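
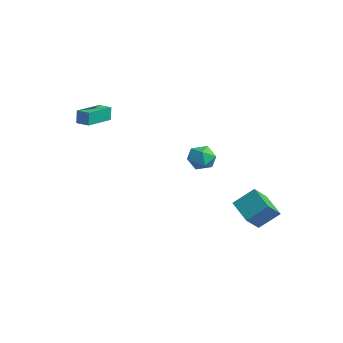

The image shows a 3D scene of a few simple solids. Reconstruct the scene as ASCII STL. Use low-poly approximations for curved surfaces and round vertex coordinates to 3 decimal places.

solid 
facet normal 0.416 0.881 -0.225
outer loop
vertex 3.832 -0.465 0.366
vertex 3.269 -0.049 0.955
vertex 4.081 -0.359 1.24
endloop
endfacet
facet normal 0.889 0.350 -0.296
outer loop
vertex 3.832 -0.465 0.366
vertex 4.081 -0.359 1.24
vertex 4.249 -1.148 0.81
endloop
endfacet
facet normal 0.629 -0.116 -0.769
outer loop
vertex 3.832 -0.465 0.366
vertex 4.249 -1.148 0.81
vertex 3.542 -1.326 0.258
endloop
endfacet
facet normal -0.006 0.126 -0.992
outer loop
vertex 3.832 -0.465 0.366
vertex 3.542 -1.326 0.258
vertex 2.936 -0.647 0.348
endloop
endfacet
facet normal -0.138 0.742 -0.656
outer loop
vertex 3.832 -0.465 0.366
vertex 2.936 -0.647 0.348
vertex 3.269 -0.049 0.955
endloop
endfacet
facet normal 0.943 0.019 0.334
outer loop
vertex 4.249 -1.148 0.81
vertex 4.081 -0.359 1.24
vertex 3.944 -1.153 1.672
endloop
endfacet
facet normal 0.178 0.877 0.447
outer loop
vertex 4.081 -0.359 1.24
vertex 3.269 -0.049 0.955
vertex 3.338 -0.474 1.762
endloop
endfacet
facet normal -0.716 0.652 -0.250
outer loop
vertex 3.269 -0.049 0.955
vertex 2.936 -0.647 0.348
vertex 2.631 -0.652 1.21
endloop
endfacet
facet normal -0.503 -0.344 -0.792
outer loop
vertex 2.936 -0.647 0.348
vertex 3.542 -1.326 0.258
vertex 2.799 -1.441 0.78
endloop
endfacet
facet normal 0.522 -0.735 -0.432
outer loop
vertex 3.542 -1.326 0.258
vertex 4.249 -1.148 0.81
vertex 3.611 -1.751 1.065
endloop
endfacet
facet normal 0.006 -0.126 0.992
outer loop
vertex 3.048 -1.335 1.654
vertex 3.944 -1.153 1.672
vertex 3.338 -0.474 1.762
endloop
endfacet
facet normal -0.629 0.116 0.769
outer loop
vertex 3.048 -1.335 1.654
vertex 3.338 -0.474 1.762
vertex 2.631 -0.652 1.21
endloop
endfacet
facet normal -0.889 -0.350 0.296
outer loop
vertex 3.048 -1.335 1.654
vertex 2.631 -0.652 1.21
vertex 2.799 -1.441 0.78
endloop
endfacet
facet normal -0.416 -0.881 0.225
outer loop
vertex 3.048 -1.335 1.654
vertex 2.799 -1.441 0.78
vertex 3.611 -1.751 1.065
endloop
endfacet
facet normal 0.138 -0.742 0.656
outer loop
vertex 3.048 -1.335 1.654
vertex 3.611 -1.751 1.065
vertex 3.944 -1.153 1.672
endloop
endfacet
facet normal 0.503 0.344 0.792
outer loop
vertex 3.338 -0.474 1.762
vertex 3.944 -1.153 1.672
vertex 4.081 -0.359 1.24
endloop
endfacet
facet normal -0.522 0.735 0.432
outer loop
vertex 2.631 -0.652 1.21
vertex 3.338 -0.474 1.762
vertex 3.269 -0.049 0.955
endloop
endfacet
facet normal -0.943 -0.019 -0.334
outer loop
vertex 2.799 -1.441 0.78
vertex 2.631 -0.652 1.21
vertex 2.936 -0.647 0.348
endloop
endfacet
facet normal -0.178 -0.877 -0.447
outer loop
vertex 3.611 -1.751 1.065
vertex 2.799 -1.441 0.78
vertex 3.542 -1.326 0.258
endloop
endfacet
facet normal 0.716 -0.652 0.250
outer loop
vertex 3.944 -1.153 1.672
vertex 3.611 -1.751 1.065
vertex 4.249 -1.148 0.81
endloop
endfacet
facet normal -0.930 0.052 0.363
outer loop
vertex 3.053 2.732 -2.404
vertex 2.736 3.733 -3.361
vertex 2.588 1.6 -3.434
endloop
endfacet
facet normal 0.223 -0.705 0.674
outer loop
vertex 4.244 1.507 -4.079
vertex 3.053 2.732 -2.404
vertex 2.588 1.6 -3.434
endloop
endfacet
facet normal -0.930 0.052 0.363
outer loop
vertex 2.588 1.6 -3.434
vertex 2.736 3.733 -3.361
vertex 2.271 2.6 -4.391
endloop
endfacet
facet normal -0.290 -0.708 -0.644
outer loop
vertex 2.271 2.6 -4.391
vertex 4.244 1.507 -4.079
vertex 2.588 1.6 -3.434
endloop
endfacet
facet normal 0.291 0.708 0.644
outer loop
vertex 3.053 2.732 -2.404
vertex 4.392 3.64 -4.006
vertex 2.736 3.733 -3.361
endloop
endfacet
facet normal 0.223 -0.704 0.674
outer loop
vertex 4.709 2.64 -3.049
vertex 3.053 2.732 -2.404
vertex 4.244 1.507 -4.079
endloop
endfacet
facet normal 0.290 0.708 0.644
outer loop
vertex 4.709 2.64 -3.049
vertex 4.392 3.64 -4.006
vertex 3.053 2.732 -2.404
endloop
endfacet
facet normal -0.223 0.704 -0.674
outer loop
vertex 2.736 3.733 -3.361
vertex 4.392 3.64 -4.006
vertex 2.271 2.6 -4.391
endloop
endfacet
facet normal -0.290 -0.708 -0.644
outer loop
vertex 3.927 2.508 -5.036
vertex 4.244 1.507 -4.079
vertex 2.271 2.6 -4.391
endloop
endfacet
facet normal -0.223 0.705 -0.674
outer loop
vertex 2.271 2.6 -4.391
vertex 4.392 3.64 -4.006
vertex 3.927 2.508 -5.036
endloop
endfacet
facet normal 0.930 -0.052 -0.363
outer loop
vertex 3.927 2.508 -5.036
vertex 4.709 2.64 -3.049
vertex 4.244 1.507 -4.079
endloop
endfacet
facet normal 0.930 -0.052 -0.363
outer loop
vertex 4.392 3.64 -4.006
vertex 4.709 2.64 -3.049
vertex 3.927 2.508 -5.036
endloop
endfacet
facet normal -0.913 -0.407 -0.037
outer loop
vertex -3.928 -4.796 2.696
vertex -4.727 -2.986 2.486
vertex -3.856 -4.873 1.762
endloop
endfacet
facet normal 0.402 -0.909 0.106
outer loop
vertex -3.053 -4.514 1.794
vertex -3.928 -4.796 2.696
vertex -3.856 -4.873 1.762
endloop
endfacet
facet normal -0.913 -0.407 -0.037
outer loop
vertex -3.856 -4.873 1.762
vertex -4.727 -2.986 2.486
vertex -4.655 -3.063 1.551
endloop
endfacet
facet normal 0.076 -0.082 -0.994
outer loop
vertex -4.655 -3.063 1.551
vertex -3.053 -4.514 1.794
vertex -3.856 -4.873 1.762
endloop
endfacet
facet normal -0.076 0.082 0.994
outer loop
vertex -3.928 -4.796 2.696
vertex -3.924 -2.627 2.518
vertex -4.727 -2.986 2.486
endloop
endfacet
facet normal 0.402 -0.909 0.106
outer loop
vertex -3.125 -4.437 2.729
vertex -3.928 -4.796 2.696
vertex -3.053 -4.514 1.794
endloop
endfacet
facet normal -0.077 0.082 0.994
outer loop
vertex -3.125 -4.437 2.729
vertex -3.924 -2.627 2.518
vertex -3.928 -4.796 2.696
endloop
endfacet
facet normal -0.402 0.909 -0.106
outer loop
vertex -4.727 -2.986 2.486
vertex -3.924 -2.627 2.518
vertex -4.655 -3.063 1.551
endloop
endfacet
facet normal 0.077 -0.081 -0.994
outer loop
vertex -3.852 -2.704 1.584
vertex -3.053 -4.514 1.794
vertex -4.655 -3.063 1.551
endloop
endfacet
facet normal -0.402 0.909 -0.106
outer loop
vertex -4.655 -3.063 1.551
vertex -3.924 -2.627 2.518
vertex -3.852 -2.704 1.584
endloop
endfacet
facet normal 0.913 0.407 0.037
outer loop
vertex -3.852 -2.704 1.584
vertex -3.125 -4.437 2.729
vertex -3.053 -4.514 1.794
endloop
endfacet
facet normal 0.913 0.407 0.037
outer loop
vertex -3.924 -2.627 2.518
vertex -3.125 -4.437 2.729
vertex -3.852 -2.704 1.584
endloop
endfacet

endsolid


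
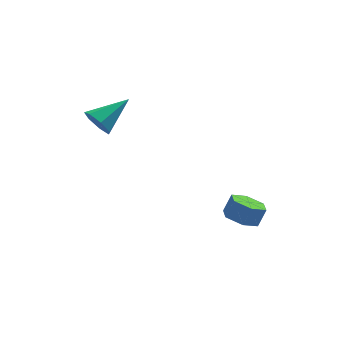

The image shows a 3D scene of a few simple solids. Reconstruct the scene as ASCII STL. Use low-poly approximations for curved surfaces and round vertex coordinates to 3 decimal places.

solid 
facet normal -0.800 -0.392 -0.455
outer loop
vertex -3.903 2.402 1.315
vertex -4.394 2.606 2.003
vertex -4.226 3.084 1.296
endloop
endfacet
facet normal 0.682 0.305 -0.664
outer loop
vertex -3.903 2.402 1.315
vertex -4.226 3.084 1.296
vertex -2.786 3.394 2.917
endloop
endfacet
facet normal -0.800 -0.392 -0.455
outer loop
vertex -4.226 3.084 1.296
vertex -4.394 2.606 2.003
vertex -4.676 3.406 1.81
endloop
endfacet
facet normal 0.223 0.902 -0.370
outer loop
vertex -4.226 3.084 1.296
vertex -4.676 3.406 1.81
vertex -2.786 3.394 2.917
endloop
endfacet
facet normal -0.800 -0.392 -0.454
outer loop
vertex -4.676 3.406 1.81
vertex -4.394 2.606 2.003
vertex -4.913 3.126 2.469
endloop
endfacet
facet normal -0.186 0.927 0.327
outer loop
vertex -4.676 3.406 1.81
vertex -4.913 3.126 2.469
vertex -2.786 3.394 2.917
endloop
endfacet
facet normal -0.800 -0.391 -0.455
outer loop
vertex -4.913 3.126 2.469
vertex -4.394 2.606 2.003
vertex -4.76 2.454 2.778
endloop
endfacet
facet normal -0.236 0.361 0.902
outer loop
vertex -4.913 3.126 2.469
vertex -4.76 2.454 2.778
vertex -2.786 3.394 2.917
endloop
endfacet
facet normal -0.799 -0.393 -0.455
outer loop
vertex -4.76 2.454 2.778
vertex -4.394 2.606 2.003
vertex -4.33 1.897 2.504
endloop
endfacet
facet normal 0.111 -0.369 0.923
outer loop
vertex -4.76 2.454 2.778
vertex -4.33 1.897 2.504
vertex -2.786 3.394 2.917
endloop
endfacet
facet normal -0.800 -0.393 -0.454
outer loop
vertex -4.33 1.897 2.504
vertex -4.394 2.606 2.003
vertex -3.949 1.874 1.852
endloop
endfacet
facet normal 0.593 -0.714 0.372
outer loop
vertex -4.33 1.897 2.504
vertex -3.949 1.874 1.852
vertex -2.786 3.394 2.917
endloop
endfacet
facet normal -0.800 -0.392 -0.454
outer loop
vertex -3.949 1.874 1.852
vertex -4.394 2.606 2.003
vertex -3.903 2.402 1.315
endloop
endfacet
facet normal 0.847 -0.414 -0.334
outer loop
vertex -3.949 1.874 1.852
vertex -3.903 2.402 1.315
vertex -2.786 3.394 2.917
endloop
endfacet
facet normal -0.419 -0.194 -0.887
outer loop
vertex 2.311 -0.793 -3.196
vertex 1.546 -1.079 -2.772
vertex 1.638 -0.195 -3.009
endloop
endfacet
facet normal 0.537 0.734 -0.415
outer loop
vertex 2.311 -0.793 -3.196
vertex 1.638 -0.195 -3.009
vertex 2.738 -0.595 -2.292
endloop
endfacet
facet normal 0.537 0.735 -0.414
outer loop
vertex 2.738 -0.595 -2.292
vertex 1.638 -0.195 -3.009
vertex 2.065 0.003 -2.104
endloop
endfacet
facet normal 0.420 0.194 0.887
outer loop
vertex 2.738 -0.595 -2.292
vertex 2.065 0.003 -2.104
vertex 1.974 -0.881 -1.868
endloop
endfacet
facet normal -0.419 -0.194 -0.887
outer loop
vertex 1.638 -0.195 -3.009
vertex 1.546 -1.079 -2.772
vertex 0.873 -0.481 -2.585
endloop
endfacet
facet normal -0.365 0.930 -0.031
outer loop
vertex 1.638 -0.195 -3.009
vertex 0.873 -0.481 -2.585
vertex 2.065 0.003 -2.104
endloop
endfacet
facet normal -0.365 0.930 -0.031
outer loop
vertex 2.065 0.003 -2.104
vertex 0.873 -0.481 -2.585
vertex 1.3 -0.283 -1.68
endloop
endfacet
facet normal 0.419 0.194 0.887
outer loop
vertex 2.065 0.003 -2.104
vertex 1.3 -0.283 -1.68
vertex 1.974 -0.881 -1.868
endloop
endfacet
facet normal -0.419 -0.195 -0.887
outer loop
vertex 0.873 -0.481 -2.585
vertex 1.546 -1.079 -2.772
vertex 0.782 -1.365 -2.348
endloop
endfacet
facet normal -0.903 0.196 0.383
outer loop
vertex 0.873 -0.481 -2.585
vertex 0.782 -1.365 -2.348
vertex 1.3 -0.283 -1.68
endloop
endfacet
facet normal -0.903 0.195 0.384
outer loop
vertex 1.3 -0.283 -1.68
vertex 0.782 -1.365 -2.348
vertex 1.209 -1.167 -1.444
endloop
endfacet
facet normal 0.419 0.194 0.887
outer loop
vertex 1.3 -0.283 -1.68
vertex 1.209 -1.167 -1.444
vertex 1.974 -0.881 -1.868
endloop
endfacet
facet normal -0.420 -0.194 -0.887
outer loop
vertex 0.782 -1.365 -2.348
vertex 1.546 -1.079 -2.772
vertex 1.455 -1.963 -2.536
endloop
endfacet
facet normal -0.537 -0.735 0.415
outer loop
vertex 0.782 -1.365 -2.348
vertex 1.455 -1.963 -2.536
vertex 1.209 -1.167 -1.444
endloop
endfacet
facet normal -0.538 -0.734 0.414
outer loop
vertex 1.209 -1.167 -1.444
vertex 1.455 -1.963 -2.536
vertex 1.882 -1.765 -1.631
endloop
endfacet
facet normal 0.419 0.194 0.887
outer loop
vertex 1.209 -1.167 -1.444
vertex 1.882 -1.765 -1.631
vertex 1.974 -0.881 -1.868
endloop
endfacet
facet normal -0.419 -0.194 -0.887
outer loop
vertex 1.455 -1.963 -2.536
vertex 1.546 -1.079 -2.772
vertex 2.22 -1.677 -2.96
endloop
endfacet
facet normal 0.365 -0.930 0.031
outer loop
vertex 1.455 -1.963 -2.536
vertex 2.22 -1.677 -2.96
vertex 1.882 -1.765 -1.631
endloop
endfacet
facet normal 0.365 -0.930 0.031
outer loop
vertex 1.882 -1.765 -1.631
vertex 2.22 -1.677 -2.96
vertex 2.647 -1.479 -2.055
endloop
endfacet
facet normal 0.419 0.194 0.887
outer loop
vertex 1.882 -1.765 -1.631
vertex 2.647 -1.479 -2.055
vertex 1.974 -0.881 -1.868
endloop
endfacet
facet normal -0.419 -0.194 -0.887
outer loop
vertex 2.22 -1.677 -2.96
vertex 1.546 -1.079 -2.772
vertex 2.311 -0.793 -3.196
endloop
endfacet
facet normal 0.903 -0.195 -0.383
outer loop
vertex 2.22 -1.677 -2.96
vertex 2.311 -0.793 -3.196
vertex 2.647 -1.479 -2.055
endloop
endfacet
facet normal 0.903 -0.196 -0.383
outer loop
vertex 2.647 -1.479 -2.055
vertex 2.311 -0.793 -3.196
vertex 2.738 -0.595 -2.292
endloop
endfacet
facet normal 0.419 0.195 0.887
outer loop
vertex 2.647 -1.479 -2.055
vertex 2.738 -0.595 -2.292
vertex 1.974 -0.881 -1.868
endloop
endfacet

endsolid


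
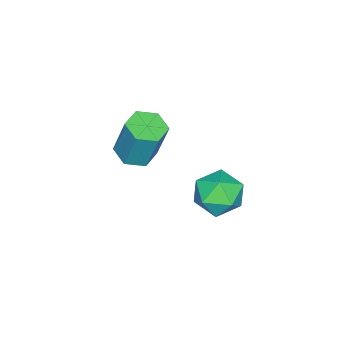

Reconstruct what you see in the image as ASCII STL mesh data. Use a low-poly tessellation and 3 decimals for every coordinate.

solid 
facet normal -0.071 -0.301 -0.951
outer loop
vertex -2.27 -0.17 -0.202
vertex -2.694 -0.885 0.056
vertex -3.138 -0.163 -0.139
endloop
endfacet
facet normal -0.014 0.953 -0.301
outer loop
vertex -2.27 -0.17 -0.202
vertex -3.138 -0.163 -0.139
vertex -2.123 0.46 1.786
endloop
endfacet
facet normal -0.014 0.953 -0.301
outer loop
vertex -2.123 0.46 1.786
vertex -3.138 -0.163 -0.139
vertex -2.991 0.467 1.848
endloop
endfacet
facet normal 0.070 0.301 0.951
outer loop
vertex -2.123 0.46 1.786
vertex -2.991 0.467 1.848
vertex -2.546 -0.255 2.044
endloop
endfacet
facet normal -0.070 -0.300 -0.951
outer loop
vertex -3.138 -0.163 -0.139
vertex -2.694 -0.885 0.056
vertex -3.561 -0.878 0.118
endloop
endfacet
facet normal -0.871 0.483 -0.089
outer loop
vertex -3.138 -0.163 -0.139
vertex -3.561 -0.878 0.118
vertex -2.991 0.467 1.848
endloop
endfacet
facet normal -0.871 0.483 -0.089
outer loop
vertex -2.991 0.467 1.848
vertex -3.561 -0.878 0.118
vertex -3.414 -0.248 2.106
endloop
endfacet
facet normal 0.070 0.301 0.951
outer loop
vertex -2.991 0.467 1.848
vertex -3.414 -0.248 2.106
vertex -2.546 -0.255 2.044
endloop
endfacet
facet normal -0.070 -0.301 -0.951
outer loop
vertex -3.561 -0.878 0.118
vertex -2.694 -0.885 0.056
vertex -3.117 -1.6 0.314
endloop
endfacet
facet normal -0.857 -0.469 0.212
outer loop
vertex -3.561 -0.878 0.118
vertex -3.117 -1.6 0.314
vertex -3.414 -0.248 2.106
endloop
endfacet
facet normal -0.857 -0.469 0.212
outer loop
vertex -3.414 -0.248 2.106
vertex -3.117 -1.6 0.314
vertex -2.97 -0.97 2.302
endloop
endfacet
facet normal 0.070 0.301 0.951
outer loop
vertex -3.414 -0.248 2.106
vertex -2.97 -0.97 2.302
vertex -2.546 -0.255 2.044
endloop
endfacet
facet normal -0.070 -0.301 -0.951
outer loop
vertex -3.117 -1.6 0.314
vertex -2.694 -0.885 0.056
vertex -2.249 -1.607 0.252
endloop
endfacet
facet normal 0.014 -0.953 0.301
outer loop
vertex -3.117 -1.6 0.314
vertex -2.249 -1.607 0.252
vertex -2.97 -0.97 2.302
endloop
endfacet
facet normal 0.014 -0.953 0.301
outer loop
vertex -2.97 -0.97 2.302
vertex -2.249 -1.607 0.252
vertex -2.102 -0.977 2.239
endloop
endfacet
facet normal 0.071 0.301 0.951
outer loop
vertex -2.97 -0.97 2.302
vertex -2.102 -0.977 2.239
vertex -2.546 -0.255 2.044
endloop
endfacet
facet normal -0.070 -0.301 -0.951
outer loop
vertex -2.249 -1.607 0.252
vertex -2.694 -0.885 0.056
vertex -1.826 -0.892 -0.006
endloop
endfacet
facet normal 0.871 -0.483 0.089
outer loop
vertex -2.249 -1.607 0.252
vertex -1.826 -0.892 -0.006
vertex -2.102 -0.977 2.239
endloop
endfacet
facet normal 0.871 -0.483 0.089
outer loop
vertex -2.102 -0.977 2.239
vertex -1.826 -0.892 -0.006
vertex -1.679 -0.262 1.982
endloop
endfacet
facet normal 0.070 0.300 0.951
outer loop
vertex -2.102 -0.977 2.239
vertex -1.679 -0.262 1.982
vertex -2.546 -0.255 2.044
endloop
endfacet
facet normal -0.070 -0.301 -0.951
outer loop
vertex -1.826 -0.892 -0.006
vertex -2.694 -0.885 0.056
vertex -2.27 -0.17 -0.202
endloop
endfacet
facet normal 0.857 0.469 -0.212
outer loop
vertex -1.826 -0.892 -0.006
vertex -2.27 -0.17 -0.202
vertex -1.679 -0.262 1.982
endloop
endfacet
facet normal 0.857 0.469 -0.212
outer loop
vertex -1.679 -0.262 1.982
vertex -2.27 -0.17 -0.202
vertex -2.123 0.46 1.786
endloop
endfacet
facet normal 0.070 0.301 0.951
outer loop
vertex -1.679 -0.262 1.982
vertex -2.123 0.46 1.786
vertex -2.546 -0.255 2.044
endloop
endfacet
facet normal -0.367 0.282 0.886
outer loop
vertex -0.934 4.623 2.116
vertex -1.162 3.601 2.347
vertex -0.207 4.011 2.612
endloop
endfacet
facet normal 0.151 0.724 0.673
outer loop
vertex -0.934 4.623 2.116
vertex -0.207 4.011 2.612
vertex 0.098 4.676 1.828
endloop
endfacet
facet normal -0.039 0.998 0.043
outer loop
vertex -0.934 4.623 2.116
vertex 0.098 4.676 1.828
vertex -0.669 4.678 1.079
endloop
endfacet
facet normal -0.674 0.726 -0.134
outer loop
vertex -0.934 4.623 2.116
vertex -0.669 4.678 1.079
vertex -1.448 4.014 1.399
endloop
endfacet
facet normal -0.877 0.283 0.388
outer loop
vertex -0.934 4.623 2.116
vertex -1.448 4.014 1.399
vertex -1.162 3.601 2.347
endloop
endfacet
facet normal 0.743 0.339 0.577
outer loop
vertex 0.098 4.676 1.828
vertex -0.207 4.011 2.612
vertex 0.508 3.686 1.881
endloop
endfacet
facet normal -0.094 -0.377 0.921
outer loop
vertex -0.207 4.011 2.612
vertex -1.162 3.601 2.347
vertex -0.271 3.022 2.201
endloop
endfacet
facet normal -0.920 -0.375 0.114
outer loop
vertex -1.162 3.601 2.347
vertex -1.448 4.014 1.399
vertex -1.038 3.024 1.452
endloop
endfacet
facet normal -0.591 0.342 -0.730
outer loop
vertex -1.448 4.014 1.399
vertex -0.669 4.678 1.079
vertex -0.733 3.689 0.668
endloop
endfacet
facet normal 0.436 0.783 -0.444
outer loop
vertex -0.669 4.678 1.079
vertex 0.098 4.676 1.828
vertex 0.222 4.099 0.933
endloop
endfacet
facet normal 0.674 -0.726 0.134
outer loop
vertex -0.006 3.077 1.164
vertex 0.508 3.686 1.881
vertex -0.271 3.022 2.201
endloop
endfacet
facet normal 0.039 -0.998 -0.043
outer loop
vertex -0.006 3.077 1.164
vertex -0.271 3.022 2.201
vertex -1.038 3.024 1.452
endloop
endfacet
facet normal -0.151 -0.724 -0.673
outer loop
vertex -0.006 3.077 1.164
vertex -1.038 3.024 1.452
vertex -0.733 3.689 0.668
endloop
endfacet
facet normal 0.367 -0.282 -0.886
outer loop
vertex -0.006 3.077 1.164
vertex -0.733 3.689 0.668
vertex 0.222 4.099 0.933
endloop
endfacet
facet normal 0.877 -0.283 -0.388
outer loop
vertex -0.006 3.077 1.164
vertex 0.222 4.099 0.933
vertex 0.508 3.686 1.881
endloop
endfacet
facet normal 0.591 -0.342 0.730
outer loop
vertex -0.271 3.022 2.201
vertex 0.508 3.686 1.881
vertex -0.207 4.011 2.612
endloop
endfacet
facet normal -0.436 -0.783 0.444
outer loop
vertex -1.038 3.024 1.452
vertex -0.271 3.022 2.201
vertex -1.162 3.601 2.347
endloop
endfacet
facet normal -0.743 -0.339 -0.577
outer loop
vertex -0.733 3.689 0.668
vertex -1.038 3.024 1.452
vertex -1.448 4.014 1.399
endloop
endfacet
facet normal 0.094 0.377 -0.921
outer loop
vertex 0.222 4.099 0.933
vertex -0.733 3.689 0.668
vertex -0.669 4.678 1.079
endloop
endfacet
facet normal 0.920 0.375 -0.114
outer loop
vertex 0.508 3.686 1.881
vertex 0.222 4.099 0.933
vertex 0.098 4.676 1.828
endloop
endfacet

endsolid


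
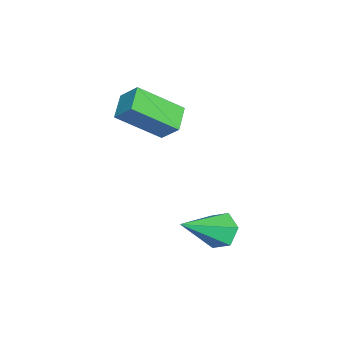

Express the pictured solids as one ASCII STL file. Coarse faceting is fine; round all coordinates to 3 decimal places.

solid 
facet normal -0.638 0.526 -0.562
outer loop
vertex -0.22 1.314 -4.074
vertex -0.607 1.502 -3.459
vertex -0.042 1.936 -3.694
endloop
endfacet
facet normal 0.891 0.023 -0.454
outer loop
vertex -0.22 1.314 -4.074
vertex -0.042 1.936 -3.694
vertex 0.707 0.418 -2.301
endloop
endfacet
facet normal -0.638 0.526 -0.563
outer loop
vertex -0.042 1.936 -3.694
vertex -0.607 1.502 -3.459
vertex -0.429 2.124 -3.08
endloop
endfacet
facet normal 0.737 0.617 0.276
outer loop
vertex -0.042 1.936 -3.694
vertex -0.429 2.124 -3.08
vertex 0.707 0.418 -2.301
endloop
endfacet
facet normal -0.638 0.526 -0.563
outer loop
vertex -0.429 2.124 -3.08
vertex -0.607 1.502 -3.459
vertex -0.994 1.69 -2.845
endloop
endfacet
facet normal 0.039 0.436 0.899
outer loop
vertex -0.429 2.124 -3.08
vertex -0.994 1.69 -2.845
vertex 0.707 0.418 -2.301
endloop
endfacet
facet normal -0.637 0.526 -0.563
outer loop
vertex -0.994 1.69 -2.845
vertex -0.607 1.502 -3.459
vertex -1.172 1.068 -3.225
endloop
endfacet
facet normal -0.507 -0.339 0.792
outer loop
vertex -0.994 1.69 -2.845
vertex -1.172 1.068 -3.225
vertex 0.707 0.418 -2.301
endloop
endfacet
facet normal -0.637 0.526 -0.563
outer loop
vertex -1.172 1.068 -3.225
vertex -0.607 1.502 -3.459
vertex -0.785 0.88 -3.839
endloop
endfacet
facet normal -0.354 -0.933 0.063
outer loop
vertex -1.172 1.068 -3.225
vertex -0.785 0.88 -3.839
vertex 0.707 0.418 -2.301
endloop
endfacet
facet normal -0.638 0.526 -0.562
outer loop
vertex -0.785 0.88 -3.839
vertex -0.607 1.502 -3.459
vertex -0.22 1.314 -4.074
endloop
endfacet
facet normal 0.345 -0.753 -0.561
outer loop
vertex -0.785 0.88 -3.839
vertex -0.22 1.314 -4.074
vertex 0.707 0.418 -2.301
endloop
endfacet
facet normal -0.919 -0.015 0.394
outer loop
vertex -4.051 -2.066 0.807
vertex -4.592 -0.537 -0.397
vertex -4.349 -2.739 0.087
endloop
endfacet
facet normal 0.268 -0.757 0.596
outer loop
vertex -3.348 -2.723 -0.343
vertex -4.051 -2.066 0.807
vertex -4.349 -2.739 0.087
endloop
endfacet
facet normal -0.919 -0.015 0.394
outer loop
vertex -4.349 -2.739 0.087
vertex -4.592 -0.537 -0.397
vertex -4.89 -1.21 -1.118
endloop
endfacet
facet normal -0.290 -0.654 -0.699
outer loop
vertex -4.89 -1.21 -1.118
vertex -3.348 -2.723 -0.343
vertex -4.349 -2.739 0.087
endloop
endfacet
facet normal 0.290 0.653 0.699
outer loop
vertex -4.051 -2.066 0.807
vertex -3.591 -0.521 -0.827
vertex -4.592 -0.537 -0.397
endloop
endfacet
facet normal 0.268 -0.757 0.596
outer loop
vertex -3.05 -2.05 0.378
vertex -4.051 -2.066 0.807
vertex -3.348 -2.723 -0.343
endloop
endfacet
facet normal 0.289 0.654 0.699
outer loop
vertex -3.05 -2.05 0.378
vertex -3.591 -0.521 -0.827
vertex -4.051 -2.066 0.807
endloop
endfacet
facet normal -0.268 0.757 -0.596
outer loop
vertex -4.592 -0.537 -0.397
vertex -3.591 -0.521 -0.827
vertex -4.89 -1.21 -1.118
endloop
endfacet
facet normal -0.289 -0.653 -0.700
outer loop
vertex -3.889 -1.194 -1.547
vertex -3.348 -2.723 -0.343
vertex -4.89 -1.21 -1.118
endloop
endfacet
facet normal -0.268 0.757 -0.596
outer loop
vertex -4.89 -1.21 -1.118
vertex -3.591 -0.521 -0.827
vertex -3.889 -1.194 -1.547
endloop
endfacet
facet normal 0.919 0.015 -0.394
outer loop
vertex -3.889 -1.194 -1.547
vertex -3.05 -2.05 0.378
vertex -3.348 -2.723 -0.343
endloop
endfacet
facet normal 0.919 0.015 -0.394
outer loop
vertex -3.591 -0.521 -0.827
vertex -3.05 -2.05 0.378
vertex -3.889 -1.194 -1.547
endloop
endfacet

endsolid


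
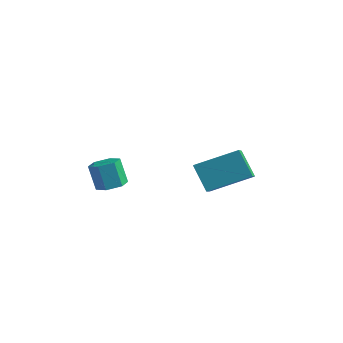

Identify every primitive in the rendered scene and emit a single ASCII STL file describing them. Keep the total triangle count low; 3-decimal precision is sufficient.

solid 
facet normal -0.609 0.261 0.749
outer loop
vertex 1.743 -0.282 -1.806
vertex 3.1 0.863 -1.102
vertex 1.178 0.929 -2.686
endloop
endfacet
facet normal -0.711 -0.599 -0.369
outer loop
vertex 2.0 0.577 -3.698
vertex 1.743 -0.282 -1.806
vertex 1.178 0.929 -2.686
endloop
endfacet
facet normal -0.609 0.261 0.749
outer loop
vertex 1.178 0.929 -2.686
vertex 3.1 0.863 -1.102
vertex 2.535 2.074 -1.983
endloop
endfacet
facet normal -0.353 0.757 -0.550
outer loop
vertex 2.535 2.074 -1.983
vertex 2.0 0.577 -3.698
vertex 1.178 0.929 -2.686
endloop
endfacet
facet normal 0.353 -0.757 0.550
outer loop
vertex 1.743 -0.282 -1.806
vertex 3.922 0.511 -2.114
vertex 3.1 0.863 -1.102
endloop
endfacet
facet normal -0.710 -0.600 -0.369
outer loop
vertex 2.565 -0.634 -2.817
vertex 1.743 -0.282 -1.806
vertex 2.0 0.577 -3.698
endloop
endfacet
facet normal 0.353 -0.756 0.550
outer loop
vertex 2.565 -0.634 -2.817
vertex 3.922 0.511 -2.114
vertex 1.743 -0.282 -1.806
endloop
endfacet
facet normal 0.710 0.600 0.369
outer loop
vertex 3.1 0.863 -1.102
vertex 3.922 0.511 -2.114
vertex 2.535 2.074 -1.983
endloop
endfacet
facet normal -0.353 0.757 -0.550
outer loop
vertex 3.357 1.722 -2.994
vertex 2.0 0.577 -3.698
vertex 2.535 2.074 -1.983
endloop
endfacet
facet normal 0.710 0.599 0.369
outer loop
vertex 2.535 2.074 -1.983
vertex 3.922 0.511 -2.114
vertex 3.357 1.722 -2.994
endloop
endfacet
facet normal 0.609 -0.261 -0.749
outer loop
vertex 3.357 1.722 -2.994
vertex 2.565 -0.634 -2.817
vertex 2.0 0.577 -3.698
endloop
endfacet
facet normal 0.608 -0.261 -0.750
outer loop
vertex 3.922 0.511 -2.114
vertex 2.565 -0.634 -2.817
vertex 3.357 1.722 -2.994
endloop
endfacet
facet normal 0.383 -0.123 -0.916
outer loop
vertex -1.16 -0.457 -3.665
vertex -1.599 -0.935 -3.784
vertex -1.746 -0.308 -3.93
endloop
endfacet
facet normal 0.256 0.966 -0.023
outer loop
vertex -1.16 -0.457 -3.665
vertex -1.746 -0.308 -3.93
vertex -1.621 -0.308 -2.557
endloop
endfacet
facet normal 0.258 0.966 -0.023
outer loop
vertex -1.621 -0.308 -2.557
vertex -1.746 -0.308 -3.93
vertex -2.207 -0.158 -2.821
endloop
endfacet
facet normal -0.381 0.123 0.916
outer loop
vertex -1.621 -0.308 -2.557
vertex -2.207 -0.158 -2.821
vertex -2.061 -0.785 -2.676
endloop
endfacet
facet normal 0.381 -0.124 -0.916
outer loop
vertex -1.746 -0.308 -3.93
vertex -1.599 -0.935 -3.784
vertex -2.185 -0.786 -4.048
endloop
endfacet
facet normal -0.642 0.678 -0.358
outer loop
vertex -1.746 -0.308 -3.93
vertex -2.185 -0.786 -4.048
vertex -2.207 -0.158 -2.821
endloop
endfacet
facet normal -0.640 0.679 -0.359
outer loop
vertex -2.207 -0.158 -2.821
vertex -2.185 -0.786 -4.048
vertex -2.647 -0.636 -2.94
endloop
endfacet
facet normal -0.381 0.123 0.916
outer loop
vertex -2.207 -0.158 -2.821
vertex -2.647 -0.636 -2.94
vertex -2.061 -0.785 -2.676
endloop
endfacet
facet normal 0.381 -0.123 -0.916
outer loop
vertex -2.185 -0.786 -4.048
vertex -1.599 -0.935 -3.784
vertex -2.039 -1.412 -3.903
endloop
endfacet
facet normal -0.897 -0.287 -0.335
outer loop
vertex -2.185 -0.786 -4.048
vertex -2.039 -1.412 -3.903
vertex -2.647 -0.636 -2.94
endloop
endfacet
facet normal -0.897 -0.288 -0.335
outer loop
vertex -2.647 -0.636 -2.94
vertex -2.039 -1.412 -3.903
vertex -2.5 -1.263 -2.795
endloop
endfacet
facet normal -0.382 0.122 0.916
outer loop
vertex -2.647 -0.636 -2.94
vertex -2.5 -1.263 -2.795
vertex -2.061 -0.785 -2.676
endloop
endfacet
facet normal 0.381 -0.123 -0.916
outer loop
vertex -2.039 -1.412 -3.903
vertex -1.599 -0.935 -3.784
vertex -1.453 -1.562 -3.639
endloop
endfacet
facet normal -0.258 -0.966 0.023
outer loop
vertex -2.039 -1.412 -3.903
vertex -1.453 -1.562 -3.639
vertex -2.5 -1.263 -2.795
endloop
endfacet
facet normal -0.257 -0.966 0.024
outer loop
vertex -2.5 -1.263 -2.795
vertex -1.453 -1.562 -3.639
vertex -1.914 -1.412 -2.53
endloop
endfacet
facet normal -0.383 0.123 0.916
outer loop
vertex -2.5 -1.263 -2.795
vertex -1.914 -1.412 -2.53
vertex -2.061 -0.785 -2.676
endloop
endfacet
facet normal 0.381 -0.123 -0.916
outer loop
vertex -1.453 -1.562 -3.639
vertex -1.599 -0.935 -3.784
vertex -1.013 -1.084 -3.52
endloop
endfacet
facet normal 0.641 -0.679 0.358
outer loop
vertex -1.453 -1.562 -3.639
vertex -1.013 -1.084 -3.52
vertex -1.914 -1.412 -2.53
endloop
endfacet
facet normal 0.641 -0.678 0.359
outer loop
vertex -1.914 -1.412 -2.53
vertex -1.013 -1.084 -3.52
vertex -1.475 -0.934 -2.412
endloop
endfacet
facet normal -0.381 0.124 0.916
outer loop
vertex -1.914 -1.412 -2.53
vertex -1.475 -0.934 -2.412
vertex -2.061 -0.785 -2.676
endloop
endfacet
facet normal 0.382 -0.122 -0.916
outer loop
vertex -1.013 -1.084 -3.52
vertex -1.599 -0.935 -3.784
vertex -1.16 -0.457 -3.665
endloop
endfacet
facet normal 0.897 0.288 0.335
outer loop
vertex -1.013 -1.084 -3.52
vertex -1.16 -0.457 -3.665
vertex -1.475 -0.934 -2.412
endloop
endfacet
facet normal 0.898 0.287 0.335
outer loop
vertex -1.475 -0.934 -2.412
vertex -1.16 -0.457 -3.665
vertex -1.621 -0.308 -2.557
endloop
endfacet
facet normal -0.381 0.123 0.916
outer loop
vertex -1.475 -0.934 -2.412
vertex -1.621 -0.308 -2.557
vertex -2.061 -0.785 -2.676
endloop
endfacet

endsolid


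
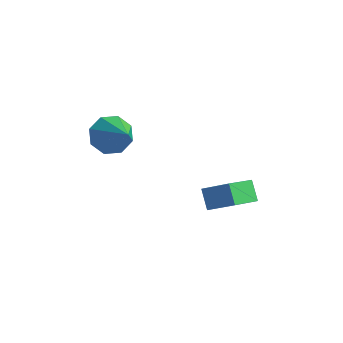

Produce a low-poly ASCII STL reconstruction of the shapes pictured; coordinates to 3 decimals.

solid 
facet normal -0.556 0.327 0.764
outer loop
vertex 1.645 1.629 -0.96
vertex 1.703 3.187 -1.585
vertex 0.358 1.349 -1.776
endloop
endfacet
facet normal -0.034 -0.928 0.372
outer loop
vertex 0.997 0.973 -2.655
vertex 1.645 1.629 -0.96
vertex 0.358 1.349 -1.776
endloop
endfacet
facet normal -0.555 0.327 0.765
outer loop
vertex 0.358 1.349 -1.776
vertex 1.703 3.187 -1.585
vertex 0.415 2.907 -2.401
endloop
endfacet
facet normal -0.831 -0.181 -0.527
outer loop
vertex 0.415 2.907 -2.401
vertex 0.997 0.973 -2.655
vertex 0.358 1.349 -1.776
endloop
endfacet
facet normal 0.831 0.180 0.527
outer loop
vertex 1.645 1.629 -0.96
vertex 2.342 2.811 -2.464
vertex 1.703 3.187 -1.585
endloop
endfacet
facet normal -0.034 -0.928 0.372
outer loop
vertex 2.285 1.253 -1.839
vertex 1.645 1.629 -0.96
vertex 0.997 0.973 -2.655
endloop
endfacet
facet normal 0.830 0.181 0.527
outer loop
vertex 2.285 1.253 -1.839
vertex 2.342 2.811 -2.464
vertex 1.645 1.629 -0.96
endloop
endfacet
facet normal 0.034 0.928 -0.372
outer loop
vertex 1.703 3.187 -1.585
vertex 2.342 2.811 -2.464
vertex 0.415 2.907 -2.401
endloop
endfacet
facet normal -0.830 -0.181 -0.527
outer loop
vertex 1.055 2.531 -3.28
vertex 0.997 0.973 -2.655
vertex 0.415 2.907 -2.401
endloop
endfacet
facet normal 0.034 0.928 -0.372
outer loop
vertex 0.415 2.907 -2.401
vertex 2.342 2.811 -2.464
vertex 1.055 2.531 -3.28
endloop
endfacet
facet normal 0.555 -0.327 -0.764
outer loop
vertex 1.055 2.531 -3.28
vertex 2.285 1.253 -1.839
vertex 0.997 0.973 -2.655
endloop
endfacet
facet normal 0.556 -0.327 -0.764
outer loop
vertex 2.342 2.811 -2.464
vertex 2.285 1.253 -1.839
vertex 1.055 2.531 -3.28
endloop
endfacet
facet normal -0.776 0.332 -0.537
outer loop
vertex -1.021 -1.552 2.337
vertex -1.63 -2.227 2.8
vertex -1.347 -1.265 2.986
endloop
endfacet
facet normal 0.757 0.646 0.095
outer loop
vertex -1.021 -1.552 2.337
vertex -1.347 -1.265 2.986
vertex -0.07 -2.893 3.88
endloop
endfacet
facet normal -0.776 0.332 -0.537
outer loop
vertex -1.347 -1.265 2.986
vertex -1.63 -2.227 2.8
vertex -1.839 -1.541 3.526
endloop
endfacet
facet normal 0.365 0.651 0.665
outer loop
vertex -1.347 -1.265 2.986
vertex -1.839 -1.541 3.526
vertex -0.07 -2.893 3.88
endloop
endfacet
facet normal -0.776 0.332 -0.537
outer loop
vertex -1.839 -1.541 3.526
vertex -1.63 -2.227 2.8
vertex -2.208 -2.219 3.64
endloop
endfacet
facet normal -0.050 0.192 0.980
outer loop
vertex -1.839 -1.541 3.526
vertex -2.208 -2.219 3.64
vertex -0.07 -2.893 3.88
endloop
endfacet
facet normal -0.776 0.331 -0.537
outer loop
vertex -2.208 -2.219 3.64
vertex -1.63 -2.227 2.8
vertex -2.238 -2.902 3.263
endloop
endfacet
facet normal -0.241 -0.461 0.854
outer loop
vertex -2.208 -2.219 3.64
vertex -2.238 -2.902 3.263
vertex -0.07 -2.893 3.88
endloop
endfacet
facet normal -0.776 0.331 -0.537
outer loop
vertex -2.238 -2.902 3.263
vertex -1.63 -2.227 2.8
vertex -1.912 -3.189 2.615
endloop
endfacet
facet normal -0.099 -0.927 0.361
outer loop
vertex -2.238 -2.902 3.263
vertex -1.912 -3.189 2.615
vertex -0.07 -2.893 3.88
endloop
endfacet
facet normal -0.776 0.331 -0.537
outer loop
vertex -1.912 -3.189 2.615
vertex -1.63 -2.227 2.8
vertex -1.421 -2.913 2.075
endloop
endfacet
facet normal 0.294 -0.933 -0.210
outer loop
vertex -1.912 -3.189 2.615
vertex -1.421 -2.913 2.075
vertex -0.07 -2.893 3.88
endloop
endfacet
facet normal -0.775 0.332 -0.538
outer loop
vertex -1.421 -2.913 2.075
vertex -1.63 -2.227 2.8
vertex -1.051 -2.235 1.96
endloop
endfacet
facet normal 0.707 -0.475 -0.524
outer loop
vertex -1.421 -2.913 2.075
vertex -1.051 -2.235 1.96
vertex -0.07 -2.893 3.88
endloop
endfacet
facet normal -0.776 0.331 -0.538
outer loop
vertex -1.051 -2.235 1.96
vertex -1.63 -2.227 2.8
vertex -1.021 -1.552 2.337
endloop
endfacet
facet normal 0.900 0.180 -0.398
outer loop
vertex -1.051 -2.235 1.96
vertex -1.021 -1.552 2.337
vertex -0.07 -2.893 3.88
endloop
endfacet

endsolid


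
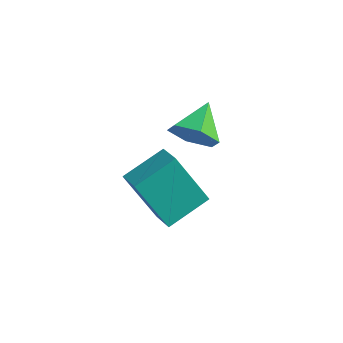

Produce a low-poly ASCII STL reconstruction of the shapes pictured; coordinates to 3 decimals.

solid 
facet normal -0.466 -0.211 0.859
outer loop
vertex 2.04 3.248 0.27
vertex 1.229 3.63 -0.076
vertex 1.617 1.828 -0.308
endloop
endfacet
facet normal 0.844 -0.398 0.360
outer loop
vertex 2.591 2.27 -2.104
vertex 2.04 3.248 0.27
vertex 1.617 1.828 -0.308
endloop
endfacet
facet normal -0.466 -0.211 0.859
outer loop
vertex 1.617 1.828 -0.308
vertex 1.229 3.63 -0.076
vertex 0.807 2.21 -0.654
endloop
endfacet
facet normal -0.266 -0.893 -0.364
outer loop
vertex 0.807 2.21 -0.654
vertex 2.591 2.27 -2.104
vertex 1.617 1.828 -0.308
endloop
endfacet
facet normal 0.265 0.893 0.364
outer loop
vertex 2.04 3.248 0.27
vertex 2.203 4.072 -1.872
vertex 1.229 3.63 -0.076
endloop
endfacet
facet normal 0.844 -0.397 0.360
outer loop
vertex 3.013 3.69 -1.526
vertex 2.04 3.248 0.27
vertex 2.591 2.27 -2.104
endloop
endfacet
facet normal 0.266 0.893 0.364
outer loop
vertex 3.013 3.69 -1.526
vertex 2.203 4.072 -1.872
vertex 2.04 3.248 0.27
endloop
endfacet
facet normal -0.844 0.397 -0.360
outer loop
vertex 1.229 3.63 -0.076
vertex 2.203 4.072 -1.872
vertex 0.807 2.21 -0.654
endloop
endfacet
facet normal -0.265 -0.893 -0.364
outer loop
vertex 1.78 2.652 -2.45
vertex 2.591 2.27 -2.104
vertex 0.807 2.21 -0.654
endloop
endfacet
facet normal -0.844 0.398 -0.359
outer loop
vertex 0.807 2.21 -0.654
vertex 2.203 4.072 -1.872
vertex 1.78 2.652 -2.45
endloop
endfacet
facet normal 0.466 0.211 -0.859
outer loop
vertex 1.78 2.652 -2.45
vertex 3.013 3.69 -1.526
vertex 2.591 2.27 -2.104
endloop
endfacet
facet normal 0.466 0.211 -0.859
outer loop
vertex 2.203 4.072 -1.872
vertex 3.013 3.69 -1.526
vertex 1.78 2.652 -2.45
endloop
endfacet
facet normal 0.265 -0.861 -0.435
outer loop
vertex 3.229 2.964 2.608
vertex 2.778 3.173 1.919
vertex 3.596 3.397 1.975
endloop
endfacet
facet normal 0.628 0.423 0.653
outer loop
vertex 3.229 2.964 2.608
vertex 3.596 3.397 1.975
vertex 2.422 4.327 2.501
endloop
endfacet
facet normal 0.265 -0.861 -0.435
outer loop
vertex 3.596 3.397 1.975
vertex 2.778 3.173 1.919
vertex 3.145 3.606 1.286
endloop
endfacet
facet normal 0.578 0.805 -0.134
outer loop
vertex 3.596 3.397 1.975
vertex 3.145 3.606 1.286
vertex 2.422 4.327 2.501
endloop
endfacet
facet normal 0.265 -0.861 -0.435
outer loop
vertex 3.145 3.606 1.286
vertex 2.778 3.173 1.919
vertex 2.327 3.383 1.229
endloop
endfacet
facet normal -0.177 0.797 -0.578
outer loop
vertex 3.145 3.606 1.286
vertex 2.327 3.383 1.229
vertex 2.422 4.327 2.501
endloop
endfacet
facet normal 0.265 -0.861 -0.435
outer loop
vertex 2.327 3.383 1.229
vertex 2.778 3.173 1.919
vertex 1.96 2.95 1.862
endloop
endfacet
facet normal -0.883 0.405 -0.235
outer loop
vertex 2.327 3.383 1.229
vertex 1.96 2.95 1.862
vertex 2.422 4.327 2.501
endloop
endfacet
facet normal 0.265 -0.861 -0.434
outer loop
vertex 1.96 2.95 1.862
vertex 2.778 3.173 1.919
vertex 2.411 2.741 2.552
endloop
endfacet
facet normal -0.834 0.024 0.552
outer loop
vertex 1.96 2.95 1.862
vertex 2.411 2.741 2.552
vertex 2.422 4.327 2.501
endloop
endfacet
facet normal 0.264 -0.861 -0.434
outer loop
vertex 2.411 2.741 2.552
vertex 2.778 3.173 1.919
vertex 3.229 2.964 2.608
endloop
endfacet
facet normal -0.077 0.033 0.996
outer loop
vertex 2.411 2.741 2.552
vertex 3.229 2.964 2.608
vertex 2.422 4.327 2.501
endloop
endfacet

endsolid


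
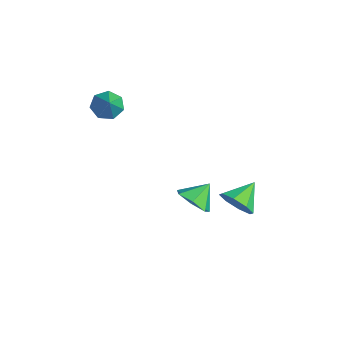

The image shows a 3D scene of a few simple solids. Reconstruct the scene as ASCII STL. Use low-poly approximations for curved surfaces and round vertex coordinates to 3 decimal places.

solid 
facet normal -0.697 0.201 -0.688
outer loop
vertex -2.102 -1.297 3.044
vertex -2.556 -2.021 3.292
vertex -2.623 -1.19 3.603
endloop
endfacet
facet normal 0.518 0.789 0.332
outer loop
vertex -2.102 -1.297 3.044
vertex -2.623 -1.19 3.603
vertex -1.384 -2.359 4.448
endloop
endfacet
facet normal -0.698 0.201 -0.688
outer loop
vertex -2.623 -1.19 3.603
vertex -2.556 -2.021 3.292
vertex -3.094 -1.709 3.929
endloop
endfacet
facet normal -0.040 0.557 0.829
outer loop
vertex -2.623 -1.19 3.603
vertex -3.094 -1.709 3.929
vertex -1.384 -2.359 4.448
endloop
endfacet
facet normal -0.698 0.201 -0.688
outer loop
vertex -3.094 -1.709 3.929
vertex -2.556 -2.021 3.292
vertex -3.159 -2.463 3.775
endloop
endfacet
facet normal -0.342 -0.160 0.926
outer loop
vertex -3.094 -1.709 3.929
vertex -3.159 -2.463 3.775
vertex -1.384 -2.359 4.448
endloop
endfacet
facet normal -0.698 0.201 -0.687
outer loop
vertex -3.159 -2.463 3.775
vertex -2.556 -2.021 3.292
vertex -2.77 -2.884 3.257
endloop
endfacet
facet normal -0.160 -0.821 0.548
outer loop
vertex -3.159 -2.463 3.775
vertex -2.77 -2.884 3.257
vertex -1.384 -2.359 4.448
endloop
endfacet
facet normal -0.697 0.201 -0.688
outer loop
vertex -2.77 -2.884 3.257
vertex -2.556 -2.021 3.292
vertex -2.22 -2.656 2.766
endloop
endfacet
facet normal 0.368 -0.929 -0.019
outer loop
vertex -2.77 -2.884 3.257
vertex -2.22 -2.656 2.766
vertex -1.384 -2.359 4.448
endloop
endfacet
facet normal -0.697 0.201 -0.688
outer loop
vertex -2.22 -2.656 2.766
vertex -2.556 -2.021 3.292
vertex -1.922 -1.949 2.671
endloop
endfacet
facet normal 0.846 -0.403 -0.349
outer loop
vertex -2.22 -2.656 2.766
vertex -1.922 -1.949 2.671
vertex -1.384 -2.359 4.448
endloop
endfacet
facet normal -0.697 0.201 -0.688
outer loop
vertex -1.922 -1.949 2.671
vertex -2.556 -2.021 3.292
vertex -2.102 -1.297 3.044
endloop
endfacet
facet normal 0.912 0.362 -0.193
outer loop
vertex -1.922 -1.949 2.671
vertex -2.102 -1.297 3.044
vertex -1.384 -2.359 4.448
endloop
endfacet
facet normal 0.356 -0.798 -0.486
outer loop
vertex 4.354 1.765 0.033
vertex 3.937 2.118 -0.852
vertex 4.852 2.234 -0.373
endloop
endfacet
facet normal 0.414 0.304 0.858
outer loop
vertex 4.354 1.765 0.033
vertex 4.852 2.234 -0.373
vertex 3.363 3.402 -0.068
endloop
endfacet
facet normal 0.356 -0.797 -0.487
outer loop
vertex 4.852 2.234 -0.373
vertex 3.937 2.118 -0.852
vertex 4.814 2.636 -1.059
endloop
endfacet
facet normal 0.619 0.692 0.371
outer loop
vertex 4.852 2.234 -0.373
vertex 4.814 2.636 -1.059
vertex 3.363 3.402 -0.068
endloop
endfacet
facet normal 0.356 -0.798 -0.487
outer loop
vertex 4.814 2.636 -1.059
vertex 3.937 2.118 -0.852
vertex 4.262 2.734 -1.624
endloop
endfacet
facet normal 0.355 0.916 -0.188
outer loop
vertex 4.814 2.636 -1.059
vertex 4.262 2.734 -1.624
vertex 3.363 3.402 -0.068
endloop
endfacet
facet normal 0.356 -0.798 -0.487
outer loop
vertex 4.262 2.734 -1.624
vertex 3.937 2.118 -0.852
vertex 3.519 2.471 -1.736
endloop
endfacet
facet normal -0.224 0.842 -0.491
outer loop
vertex 4.262 2.734 -1.624
vertex 3.519 2.471 -1.736
vertex 3.363 3.402 -0.068
endloop
endfacet
facet normal 0.356 -0.797 -0.487
outer loop
vertex 3.519 2.471 -1.736
vertex 3.937 2.118 -0.852
vertex 3.021 2.001 -1.331
endloop
endfacet
facet normal -0.778 0.514 -0.360
outer loop
vertex 3.519 2.471 -1.736
vertex 3.021 2.001 -1.331
vertex 3.363 3.402 -0.068
endloop
endfacet
facet normal 0.356 -0.798 -0.486
outer loop
vertex 3.021 2.001 -1.331
vertex 3.937 2.118 -0.852
vertex 3.059 1.6 -0.644
endloop
endfacet
facet normal -0.984 0.125 0.128
outer loop
vertex 3.021 2.001 -1.331
vertex 3.059 1.6 -0.644
vertex 3.363 3.402 -0.068
endloop
endfacet
facet normal 0.356 -0.798 -0.487
outer loop
vertex 3.059 1.6 -0.644
vertex 3.937 2.118 -0.852
vertex 3.611 1.502 -0.08
endloop
endfacet
facet normal -0.720 -0.098 0.687
outer loop
vertex 3.059 1.6 -0.644
vertex 3.611 1.502 -0.08
vertex 3.363 3.402 -0.068
endloop
endfacet
facet normal 0.356 -0.798 -0.486
outer loop
vertex 3.611 1.502 -0.08
vertex 3.937 2.118 -0.852
vertex 4.354 1.765 0.033
endloop
endfacet
facet normal -0.142 -0.025 0.990
outer loop
vertex 3.611 1.502 -0.08
vertex 4.354 1.765 0.033
vertex 3.363 3.402 -0.068
endloop
endfacet
facet normal 0.121 -0.726 -0.677
outer loop
vertex 1.321 0.871 -2.531
vertex 0.555 1.328 -3.158
vertex 1.63 1.508 -3.159
endloop
endfacet
facet normal 0.701 0.299 0.648
outer loop
vertex 1.321 0.871 -2.531
vertex 1.63 1.508 -3.159
vertex 0.385 2.352 -2.202
endloop
endfacet
facet normal 0.121 -0.725 -0.678
outer loop
vertex 1.63 1.508 -3.159
vertex 0.555 1.328 -3.158
vertex 1.13 2.01 -3.785
endloop
endfacet
facet normal 0.621 0.774 0.125
outer loop
vertex 1.63 1.508 -3.159
vertex 1.13 2.01 -3.785
vertex 0.385 2.352 -2.202
endloop
endfacet
facet normal 0.121 -0.725 -0.678
outer loop
vertex 1.13 2.01 -3.785
vertex 0.555 1.328 -3.158
vertex 0.196 1.998 -3.939
endloop
endfacet
facet normal 0.021 0.979 -0.202
outer loop
vertex 1.13 2.01 -3.785
vertex 0.196 1.998 -3.939
vertex 0.385 2.352 -2.202
endloop
endfacet
facet normal 0.120 -0.726 -0.678
outer loop
vertex 0.196 1.998 -3.939
vertex 0.555 1.328 -3.158
vertex -0.467 1.482 -3.504
endloop
endfacet
facet normal -0.646 0.759 -0.084
outer loop
vertex 0.196 1.998 -3.939
vertex -0.467 1.482 -3.504
vertex 0.385 2.352 -2.202
endloop
endfacet
facet normal 0.120 -0.726 -0.677
outer loop
vertex -0.467 1.482 -3.504
vertex 0.555 1.328 -3.158
vertex -0.36 0.851 -2.809
endloop
endfacet
facet normal -0.878 0.279 0.388
outer loop
vertex -0.467 1.482 -3.504
vertex -0.36 0.851 -2.809
vertex 0.385 2.352 -2.202
endloop
endfacet
facet normal 0.120 -0.726 -0.677
outer loop
vertex -0.36 0.851 -2.809
vertex 0.555 1.328 -3.158
vertex 0.435 0.579 -2.376
endloop
endfacet
facet normal -0.502 -0.098 0.859
outer loop
vertex -0.36 0.851 -2.809
vertex 0.435 0.579 -2.376
vertex 0.385 2.352 -2.202
endloop
endfacet
facet normal 0.121 -0.726 -0.677
outer loop
vertex 0.435 0.579 -2.376
vertex 0.555 1.328 -3.158
vertex 1.321 0.871 -2.531
endloop
endfacet
facet normal 0.200 -0.090 0.976
outer loop
vertex 0.435 0.579 -2.376
vertex 1.321 0.871 -2.531
vertex 0.385 2.352 -2.202
endloop
endfacet

endsolid


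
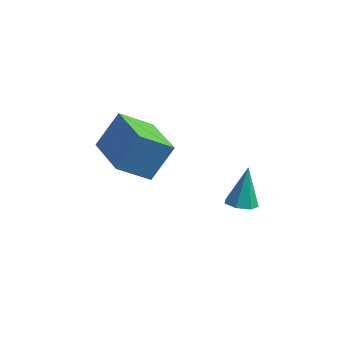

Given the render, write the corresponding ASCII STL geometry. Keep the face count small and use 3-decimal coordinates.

solid 
facet normal -0.615 0.758 -0.216
outer loop
vertex -1.226 1.588 -0.696
vertex -0.04 2.243 -1.773
vertex -1.904 0.664 -2.006
endloop
endfacet
facet normal -0.686 -0.379 0.622
outer loop
vertex -0.6 -0.943 -1.547
vertex -1.226 1.588 -0.696
vertex -1.904 0.664 -2.006
endloop
endfacet
facet normal -0.615 0.758 -0.216
outer loop
vertex -1.904 0.664 -2.006
vertex -0.04 2.243 -1.773
vertex -0.719 1.319 -3.082
endloop
endfacet
facet normal -0.390 -0.531 -0.752
outer loop
vertex -0.719 1.319 -3.082
vertex -0.6 -0.943 -1.547
vertex -1.904 0.664 -2.006
endloop
endfacet
facet normal 0.390 0.531 0.752
outer loop
vertex -1.226 1.588 -0.696
vertex 1.264 0.636 -1.314
vertex -0.04 2.243 -1.773
endloop
endfacet
facet normal -0.685 -0.379 0.623
outer loop
vertex 0.079 -0.019 -0.238
vertex -1.226 1.588 -0.696
vertex -0.6 -0.943 -1.547
endloop
endfacet
facet normal 0.390 0.531 0.752
outer loop
vertex 0.079 -0.019 -0.238
vertex 1.264 0.636 -1.314
vertex -1.226 1.588 -0.696
endloop
endfacet
facet normal 0.685 0.378 -0.622
outer loop
vertex -0.04 2.243 -1.773
vertex 1.264 0.636 -1.314
vertex -0.719 1.319 -3.082
endloop
endfacet
facet normal -0.390 -0.531 -0.752
outer loop
vertex 0.586 -0.288 -2.624
vertex -0.6 -0.943 -1.547
vertex -0.719 1.319 -3.082
endloop
endfacet
facet normal 0.685 0.379 -0.622
outer loop
vertex -0.719 1.319 -3.082
vertex 1.264 0.636 -1.314
vertex 0.586 -0.288 -2.624
endloop
endfacet
facet normal 0.615 -0.758 0.216
outer loop
vertex 0.586 -0.288 -2.624
vertex 0.079 -0.019 -0.238
vertex -0.6 -0.943 -1.547
endloop
endfacet
facet normal 0.615 -0.758 0.216
outer loop
vertex 1.264 0.636 -1.314
vertex 0.079 -0.019 -0.238
vertex 0.586 -0.288 -2.624
endloop
endfacet
facet normal -0.032 -0.497 -0.867
outer loop
vertex 4.342 0.476 -4.331
vertex 3.851 0.904 -4.558
vertex 4.536 0.964 -4.618
endloop
endfacet
facet normal 0.902 -0.113 0.417
outer loop
vertex 4.342 0.476 -4.331
vertex 4.536 0.964 -4.618
vertex 3.909 1.776 -3.042
endloop
endfacet
facet normal -0.032 -0.499 -0.866
outer loop
vertex 4.536 0.964 -4.618
vertex 3.851 0.904 -4.558
vertex 4.214 1.407 -4.861
endloop
endfacet
facet normal 0.805 0.593 0.015
outer loop
vertex 4.536 0.964 -4.618
vertex 4.214 1.407 -4.861
vertex 3.909 1.776 -3.042
endloop
endfacet
facet normal -0.033 -0.498 -0.867
outer loop
vertex 4.214 1.407 -4.861
vertex 3.851 0.904 -4.558
vertex 3.619 1.471 -4.875
endloop
endfacet
facet normal 0.109 0.978 -0.180
outer loop
vertex 4.214 1.407 -4.861
vertex 3.619 1.471 -4.875
vertex 3.909 1.776 -3.042
endloop
endfacet
facet normal -0.033 -0.498 -0.867
outer loop
vertex 3.619 1.471 -4.875
vertex 3.851 0.904 -4.558
vertex 3.199 1.109 -4.651
endloop
endfacet
facet normal -0.659 0.752 -0.021
outer loop
vertex 3.619 1.471 -4.875
vertex 3.199 1.109 -4.651
vertex 3.909 1.776 -3.042
endloop
endfacet
facet normal -0.033 -0.497 -0.867
outer loop
vertex 3.199 1.109 -4.651
vertex 3.851 0.904 -4.558
vertex 3.27 0.592 -4.357
endloop
endfacet
facet normal -0.924 0.085 0.373
outer loop
vertex 3.199 1.109 -4.651
vertex 3.27 0.592 -4.357
vertex 3.909 1.776 -3.042
endloop
endfacet
facet normal -0.032 -0.499 -0.866
outer loop
vertex 3.27 0.592 -4.357
vertex 3.851 0.904 -4.558
vertex 3.779 0.311 -4.214
endloop
endfacet
facet normal -0.485 -0.520 0.704
outer loop
vertex 3.27 0.592 -4.357
vertex 3.779 0.311 -4.214
vertex 3.909 1.776 -3.042
endloop
endfacet
facet normal -0.034 -0.498 -0.866
outer loop
vertex 3.779 0.311 -4.214
vertex 3.851 0.904 -4.558
vertex 4.342 0.476 -4.331
endloop
endfacet
facet normal 0.328 -0.608 0.723
outer loop
vertex 3.779 0.311 -4.214
vertex 4.342 0.476 -4.331
vertex 3.909 1.776 -3.042
endloop
endfacet

endsolid


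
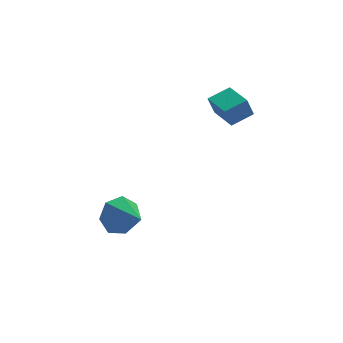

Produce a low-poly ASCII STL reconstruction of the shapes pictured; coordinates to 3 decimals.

solid 
facet normal -0.938 -0.067 -0.341
outer loop
vertex 2.0 2.881 3.374
vertex 1.89 4.367 3.385
vertex 2.353 2.915 2.396
endloop
endfacet
facet normal 0.074 -0.997 -0.008
outer loop
vertex 3.45 2.993 2.795
vertex 2.0 2.881 3.374
vertex 2.353 2.915 2.396
endloop
endfacet
facet normal -0.938 -0.067 -0.341
outer loop
vertex 2.353 2.915 2.396
vertex 1.89 4.367 3.385
vertex 2.243 4.401 2.407
endloop
endfacet
facet normal 0.340 0.032 -0.940
outer loop
vertex 2.243 4.401 2.407
vertex 3.45 2.993 2.795
vertex 2.353 2.915 2.396
endloop
endfacet
facet normal -0.340 -0.032 0.940
outer loop
vertex 2.0 2.881 3.374
vertex 2.987 4.445 3.784
vertex 1.89 4.367 3.385
endloop
endfacet
facet normal 0.074 -0.997 -0.008
outer loop
vertex 3.097 2.959 3.773
vertex 2.0 2.881 3.374
vertex 3.45 2.993 2.795
endloop
endfacet
facet normal -0.340 -0.032 0.940
outer loop
vertex 3.097 2.959 3.773
vertex 2.987 4.445 3.784
vertex 2.0 2.881 3.374
endloop
endfacet
facet normal -0.074 0.997 0.008
outer loop
vertex 1.89 4.367 3.385
vertex 2.987 4.445 3.784
vertex 2.243 4.401 2.407
endloop
endfacet
facet normal 0.340 0.032 -0.940
outer loop
vertex 3.34 4.479 2.806
vertex 3.45 2.993 2.795
vertex 2.243 4.401 2.407
endloop
endfacet
facet normal -0.074 0.997 0.008
outer loop
vertex 2.243 4.401 2.407
vertex 2.987 4.445 3.784
vertex 3.34 4.479 2.806
endloop
endfacet
facet normal 0.938 0.067 0.341
outer loop
vertex 3.34 4.479 2.806
vertex 3.097 2.959 3.773
vertex 3.45 2.993 2.795
endloop
endfacet
facet normal 0.938 0.067 0.341
outer loop
vertex 2.987 4.445 3.784
vertex 3.097 2.959 3.773
vertex 3.34 4.479 2.806
endloop
endfacet
facet normal -0.226 0.901 -0.371
outer loop
vertex -2.284 4.062 -1.59
vertex -2.609 3.617 -2.472
vertex -3.157 3.833 -1.615
endloop
endfacet
facet normal 0.006 -0.130 0.991
outer loop
vertex -2.284 4.062 -1.59
vertex -3.157 3.833 -1.615
vertex -2.231 2.103 -1.848
endloop
endfacet
facet normal -0.225 0.901 -0.371
outer loop
vertex -3.157 3.833 -1.615
vertex -2.609 3.617 -2.472
vertex -3.617 3.442 -2.285
endloop
endfacet
facet normal -0.616 -0.419 0.667
outer loop
vertex -3.157 3.833 -1.615
vertex -3.617 3.442 -2.285
vertex -2.231 2.103 -1.848
endloop
endfacet
facet normal -0.225 0.901 -0.372
outer loop
vertex -3.617 3.442 -2.285
vertex -2.609 3.617 -2.472
vertex -3.319 3.182 -3.096
endloop
endfacet
facet normal -0.691 -0.723 -0.022
outer loop
vertex -3.617 3.442 -2.285
vertex -3.319 3.182 -3.096
vertex -2.231 2.103 -1.848
endloop
endfacet
facet normal -0.225 0.901 -0.372
outer loop
vertex -3.319 3.182 -3.096
vertex -2.609 3.617 -2.472
vertex -2.486 3.249 -3.437
endloop
endfacet
facet normal -0.164 -0.812 -0.560
outer loop
vertex -3.319 3.182 -3.096
vertex -2.486 3.249 -3.437
vertex -2.231 2.103 -1.848
endloop
endfacet
facet normal -0.225 0.901 -0.372
outer loop
vertex -2.486 3.249 -3.437
vertex -2.609 3.617 -2.472
vertex -1.746 3.593 -3.052
endloop
endfacet
facet normal 0.569 -0.621 -0.539
outer loop
vertex -2.486 3.249 -3.437
vertex -1.746 3.593 -3.052
vertex -2.231 2.103 -1.848
endloop
endfacet
facet normal -0.225 0.901 -0.372
outer loop
vertex -1.746 3.593 -3.052
vertex -2.609 3.617 -2.472
vertex -1.656 3.955 -2.23
endloop
endfacet
facet normal 0.956 -0.292 0.024
outer loop
vertex -1.746 3.593 -3.052
vertex -1.656 3.955 -2.23
vertex -2.231 2.103 -1.848
endloop
endfacet
facet normal -0.225 0.901 -0.371
outer loop
vertex -1.656 3.955 -2.23
vertex -2.609 3.617 -2.472
vertex -2.284 4.062 -1.59
endloop
endfacet
facet normal 0.706 -0.074 0.705
outer loop
vertex -1.656 3.955 -2.23
vertex -2.284 4.062 -1.59
vertex -2.231 2.103 -1.848
endloop
endfacet

endsolid


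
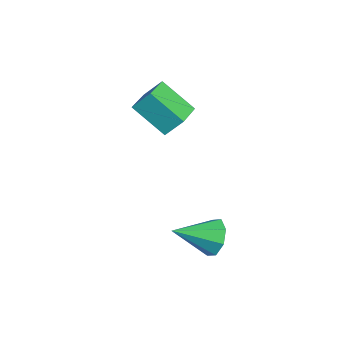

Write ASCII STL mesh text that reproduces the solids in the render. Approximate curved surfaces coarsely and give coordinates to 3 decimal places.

solid 
facet normal -0.097 0.906 -0.413
outer loop
vertex 3.106 4.214 -3.193
vertex 2.726 3.824 -3.959
vertex 2.39 4.158 -3.147
endloop
endfacet
facet normal 0.063 0.009 0.998
outer loop
vertex 3.106 4.214 -3.193
vertex 2.39 4.158 -3.147
vertex 2.914 2.076 -3.161
endloop
endfacet
facet normal -0.098 0.906 -0.413
outer loop
vertex 2.39 4.158 -3.147
vertex 2.726 3.824 -3.959
vertex 1.871 3.906 -3.577
endloop
endfacet
facet normal -0.585 -0.153 0.796
outer loop
vertex 2.39 4.158 -3.147
vertex 1.871 3.906 -3.577
vertex 2.914 2.076 -3.161
endloop
endfacet
facet normal -0.098 0.905 -0.413
outer loop
vertex 1.871 3.906 -3.577
vertex 2.726 3.824 -3.959
vertex 1.853 3.606 -4.23
endloop
endfacet
facet normal -0.867 -0.443 0.227
outer loop
vertex 1.871 3.906 -3.577
vertex 1.853 3.606 -4.23
vertex 2.914 2.076 -3.161
endloop
endfacet
facet normal -0.098 0.905 -0.414
outer loop
vertex 1.853 3.606 -4.23
vertex 2.726 3.824 -3.959
vertex 2.346 3.433 -4.725
endloop
endfacet
facet normal -0.619 -0.691 -0.375
outer loop
vertex 1.853 3.606 -4.23
vertex 2.346 3.433 -4.725
vertex 2.914 2.076 -3.161
endloop
endfacet
facet normal -0.097 0.905 -0.414
outer loop
vertex 2.346 3.433 -4.725
vertex 2.726 3.824 -3.959
vertex 3.062 3.489 -4.771
endloop
endfacet
facet normal 0.017 -0.752 -0.659
outer loop
vertex 2.346 3.433 -4.725
vertex 3.062 3.489 -4.771
vertex 2.914 2.076 -3.161
endloop
endfacet
facet normal -0.097 0.905 -0.414
outer loop
vertex 3.062 3.489 -4.771
vertex 2.726 3.824 -3.959
vertex 3.581 3.741 -4.341
endloop
endfacet
facet normal 0.665 -0.590 -0.457
outer loop
vertex 3.062 3.489 -4.771
vertex 3.581 3.741 -4.341
vertex 2.914 2.076 -3.161
endloop
endfacet
facet normal -0.097 0.905 -0.413
outer loop
vertex 3.581 3.741 -4.341
vertex 2.726 3.824 -3.959
vertex 3.599 4.041 -3.688
endloop
endfacet
facet normal 0.947 -0.300 0.112
outer loop
vertex 3.581 3.741 -4.341
vertex 3.599 4.041 -3.688
vertex 2.914 2.076 -3.161
endloop
endfacet
facet normal -0.097 0.906 -0.413
outer loop
vertex 3.599 4.041 -3.688
vertex 2.726 3.824 -3.959
vertex 3.106 4.214 -3.193
endloop
endfacet
facet normal 0.698 -0.052 0.714
outer loop
vertex 3.599 4.041 -3.688
vertex 3.106 4.214 -3.193
vertex 2.914 2.076 -3.161
endloop
endfacet
facet normal -0.885 0.414 -0.213
outer loop
vertex -3.163 1.873 0.716
vertex -3.017 2.621 1.564
vertex -2.294 3.096 -0.513
endloop
endfacet
facet normal -0.128 -0.656 -0.744
outer loop
vertex -0.763 2.379 -0.144
vertex -3.163 1.873 0.716
vertex -2.294 3.096 -0.513
endloop
endfacet
facet normal -0.885 0.414 -0.213
outer loop
vertex -2.294 3.096 -0.513
vertex -3.017 2.621 1.564
vertex -2.148 3.844 0.335
endloop
endfacet
facet normal 0.448 0.631 -0.634
outer loop
vertex -2.148 3.844 0.335
vertex -0.763 2.379 -0.144
vertex -2.294 3.096 -0.513
endloop
endfacet
facet normal -0.448 -0.631 0.634
outer loop
vertex -3.163 1.873 0.716
vertex -1.486 1.904 1.933
vertex -3.017 2.621 1.564
endloop
endfacet
facet normal -0.128 -0.656 -0.744
outer loop
vertex -1.632 1.156 1.085
vertex -3.163 1.873 0.716
vertex -0.763 2.379 -0.144
endloop
endfacet
facet normal -0.448 -0.631 0.634
outer loop
vertex -1.632 1.156 1.085
vertex -1.486 1.904 1.933
vertex -3.163 1.873 0.716
endloop
endfacet
facet normal 0.128 0.656 0.744
outer loop
vertex -3.017 2.621 1.564
vertex -1.486 1.904 1.933
vertex -2.148 3.844 0.335
endloop
endfacet
facet normal 0.448 0.631 -0.634
outer loop
vertex -0.617 3.127 0.704
vertex -0.763 2.379 -0.144
vertex -2.148 3.844 0.335
endloop
endfacet
facet normal 0.128 0.656 0.744
outer loop
vertex -2.148 3.844 0.335
vertex -1.486 1.904 1.933
vertex -0.617 3.127 0.704
endloop
endfacet
facet normal 0.885 -0.414 0.213
outer loop
vertex -0.617 3.127 0.704
vertex -1.632 1.156 1.085
vertex -0.763 2.379 -0.144
endloop
endfacet
facet normal 0.885 -0.414 0.213
outer loop
vertex -1.486 1.904 1.933
vertex -1.632 1.156 1.085
vertex -0.617 3.127 0.704
endloop
endfacet

endsolid


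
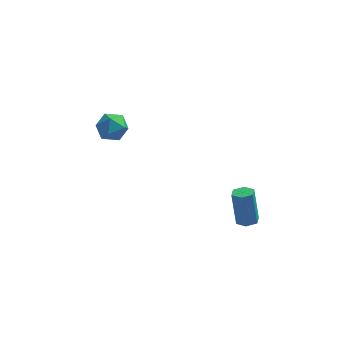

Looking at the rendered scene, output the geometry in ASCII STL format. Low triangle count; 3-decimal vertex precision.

solid 
facet normal 0.142 -0.245 -0.959
outer loop
vertex 3.603 -2.945 -3.466
vertex 3.171 -2.651 -3.605
vertex 3.661 -2.423 -3.591
endloop
endfacet
facet normal 0.984 -0.070 0.163
outer loop
vertex 3.603 -2.945 -3.466
vertex 3.661 -2.423 -3.591
vertex 3.36 -2.522 -1.816
endloop
endfacet
facet normal 0.984 -0.070 0.163
outer loop
vertex 3.36 -2.522 -1.816
vertex 3.661 -2.423 -3.591
vertex 3.418 -2.0 -1.942
endloop
endfacet
facet normal -0.141 0.247 0.959
outer loop
vertex 3.36 -2.522 -1.816
vertex 3.418 -2.0 -1.942
vertex 2.929 -2.229 -1.955
endloop
endfacet
facet normal 0.142 -0.245 -0.959
outer loop
vertex 3.661 -2.423 -3.591
vertex 3.171 -2.651 -3.605
vertex 3.229 -2.129 -3.73
endloop
endfacet
facet normal 0.585 0.802 -0.120
outer loop
vertex 3.661 -2.423 -3.591
vertex 3.229 -2.129 -3.73
vertex 3.418 -2.0 -1.942
endloop
endfacet
facet normal 0.583 0.803 -0.120
outer loop
vertex 3.418 -2.0 -1.942
vertex 3.229 -2.129 -3.73
vertex 2.986 -1.707 -2.081
endloop
endfacet
facet normal -0.141 0.247 0.959
outer loop
vertex 3.418 -2.0 -1.942
vertex 2.986 -1.707 -2.081
vertex 2.929 -2.229 -1.955
endloop
endfacet
facet normal 0.142 -0.245 -0.959
outer loop
vertex 3.229 -2.129 -3.73
vertex 3.171 -2.651 -3.605
vertex 2.74 -2.358 -3.744
endloop
endfacet
facet normal -0.400 0.872 -0.282
outer loop
vertex 3.229 -2.129 -3.73
vertex 2.74 -2.358 -3.744
vertex 2.986 -1.707 -2.081
endloop
endfacet
facet normal -0.399 0.872 -0.282
outer loop
vertex 2.986 -1.707 -2.081
vertex 2.74 -2.358 -3.744
vertex 2.497 -1.935 -2.094
endloop
endfacet
facet normal -0.141 0.247 0.959
outer loop
vertex 2.986 -1.707 -2.081
vertex 2.497 -1.935 -2.094
vertex 2.929 -2.229 -1.955
endloop
endfacet
facet normal 0.141 -0.247 -0.959
outer loop
vertex 2.74 -2.358 -3.744
vertex 3.171 -2.651 -3.605
vertex 2.682 -2.88 -3.618
endloop
endfacet
facet normal -0.984 0.070 -0.163
outer loop
vertex 2.74 -2.358 -3.744
vertex 2.682 -2.88 -3.618
vertex 2.497 -1.935 -2.094
endloop
endfacet
facet normal -0.984 0.070 -0.163
outer loop
vertex 2.497 -1.935 -2.094
vertex 2.682 -2.88 -3.618
vertex 2.439 -2.457 -1.969
endloop
endfacet
facet normal -0.142 0.245 0.959
outer loop
vertex 2.497 -1.935 -2.094
vertex 2.439 -2.457 -1.969
vertex 2.929 -2.229 -1.955
endloop
endfacet
facet normal 0.141 -0.247 -0.959
outer loop
vertex 2.682 -2.88 -3.618
vertex 3.171 -2.651 -3.605
vertex 3.114 -3.173 -3.479
endloop
endfacet
facet normal -0.583 -0.803 0.120
outer loop
vertex 2.682 -2.88 -3.618
vertex 3.114 -3.173 -3.479
vertex 2.439 -2.457 -1.969
endloop
endfacet
facet normal -0.585 -0.803 0.119
outer loop
vertex 2.439 -2.457 -1.969
vertex 3.114 -3.173 -3.479
vertex 2.871 -2.751 -1.83
endloop
endfacet
facet normal -0.142 0.245 0.959
outer loop
vertex 2.439 -2.457 -1.969
vertex 2.871 -2.751 -1.83
vertex 2.929 -2.229 -1.955
endloop
endfacet
facet normal 0.141 -0.247 -0.959
outer loop
vertex 3.114 -3.173 -3.479
vertex 3.171 -2.651 -3.605
vertex 3.603 -2.945 -3.466
endloop
endfacet
facet normal 0.399 -0.872 0.282
outer loop
vertex 3.114 -3.173 -3.479
vertex 3.603 -2.945 -3.466
vertex 2.871 -2.751 -1.83
endloop
endfacet
facet normal 0.400 -0.872 0.282
outer loop
vertex 2.871 -2.751 -1.83
vertex 3.603 -2.945 -3.466
vertex 3.36 -2.522 -1.816
endloop
endfacet
facet normal -0.142 0.245 0.959
outer loop
vertex 2.871 -2.751 -1.83
vertex 3.36 -2.522 -1.816
vertex 2.929 -2.229 -1.955
endloop
endfacet
facet normal -0.465 0.885 -0.019
outer loop
vertex -3.021 2.562 -1.49
vertex -3.754 2.174 -1.632
vertex -3.502 2.323 -0.843
endloop
endfacet
facet normal 0.105 0.905 0.412
outer loop
vertex -3.021 2.562 -1.49
vertex -3.502 2.323 -0.843
vertex -2.669 2.212 -0.811
endloop
endfacet
facet normal 0.679 0.734 0.026
outer loop
vertex -3.021 2.562 -1.49
vertex -2.669 2.212 -0.811
vertex -2.405 1.995 -1.58
endloop
endfacet
facet normal 0.465 0.608 -0.643
outer loop
vertex -3.021 2.562 -1.49
vertex -2.405 1.995 -1.58
vertex -3.076 1.972 -2.087
endloop
endfacet
facet normal -0.241 0.701 -0.671
outer loop
vertex -3.021 2.562 -1.49
vertex -3.076 1.972 -2.087
vertex -3.754 2.174 -1.632
endloop
endfacet
facet normal 0.019 0.405 0.914
outer loop
vertex -2.669 2.212 -0.811
vertex -3.502 2.323 -0.843
vertex -3.184 1.608 -0.533
endloop
endfacet
facet normal -0.902 0.373 0.218
outer loop
vertex -3.502 2.323 -0.843
vertex -3.754 2.174 -1.632
vertex -3.855 1.585 -1.04
endloop
endfacet
facet normal -0.540 0.075 -0.838
outer loop
vertex -3.754 2.174 -1.632
vertex -3.076 1.972 -2.087
vertex -3.591 1.368 -1.809
endloop
endfacet
facet normal 0.603 -0.076 -0.794
outer loop
vertex -3.076 1.972 -2.087
vertex -2.405 1.995 -1.58
vertex -2.758 1.257 -1.777
endloop
endfacet
facet normal 0.949 0.128 0.289
outer loop
vertex -2.405 1.995 -1.58
vertex -2.669 2.212 -0.811
vertex -2.506 1.406 -0.988
endloop
endfacet
facet normal -0.465 -0.608 0.643
outer loop
vertex -3.239 1.018 -1.13
vertex -3.184 1.608 -0.533
vertex -3.855 1.585 -1.04
endloop
endfacet
facet normal -0.679 -0.734 -0.026
outer loop
vertex -3.239 1.018 -1.13
vertex -3.855 1.585 -1.04
vertex -3.591 1.368 -1.809
endloop
endfacet
facet normal -0.105 -0.905 -0.412
outer loop
vertex -3.239 1.018 -1.13
vertex -3.591 1.368 -1.809
vertex -2.758 1.257 -1.777
endloop
endfacet
facet normal 0.465 -0.885 0.019
outer loop
vertex -3.239 1.018 -1.13
vertex -2.758 1.257 -1.777
vertex -2.506 1.406 -0.988
endloop
endfacet
facet normal 0.241 -0.701 0.671
outer loop
vertex -3.239 1.018 -1.13
vertex -2.506 1.406 -0.988
vertex -3.184 1.608 -0.533
endloop
endfacet
facet normal -0.603 0.076 0.794
outer loop
vertex -3.855 1.585 -1.04
vertex -3.184 1.608 -0.533
vertex -3.502 2.323 -0.843
endloop
endfacet
facet normal -0.949 -0.128 -0.289
outer loop
vertex -3.591 1.368 -1.809
vertex -3.855 1.585 -1.04
vertex -3.754 2.174 -1.632
endloop
endfacet
facet normal -0.019 -0.405 -0.914
outer loop
vertex -2.758 1.257 -1.777
vertex -3.591 1.368 -1.809
vertex -3.076 1.972 -2.087
endloop
endfacet
facet normal 0.902 -0.373 -0.218
outer loop
vertex -2.506 1.406 -0.988
vertex -2.758 1.257 -1.777
vertex -2.405 1.995 -1.58
endloop
endfacet
facet normal 0.540 -0.075 0.838
outer loop
vertex -3.184 1.608 -0.533
vertex -2.506 1.406 -0.988
vertex -2.669 2.212 -0.811
endloop
endfacet

endsolid


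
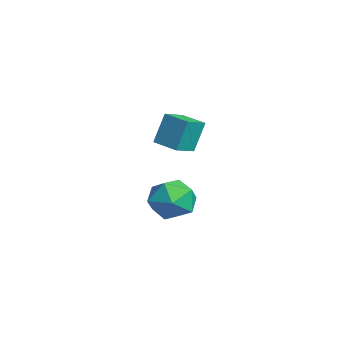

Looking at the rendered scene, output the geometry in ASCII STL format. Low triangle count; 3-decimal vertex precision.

solid 
facet normal -0.532 0.775 -0.340
outer loop
vertex 0.609 -1.092 1.435
vertex 1.566 -0.482 1.329
vertex 0.765 -1.568 0.106
endloop
endfacet
facet normal -0.840 -0.535 0.093
outer loop
vertex 1.334 -2.398 0.471
vertex 0.609 -1.092 1.435
vertex 0.765 -1.568 0.106
endloop
endfacet
facet normal -0.531 0.776 -0.341
outer loop
vertex 0.765 -1.568 0.106
vertex 1.566 -0.482 1.329
vertex 1.723 -0.959 0.0
endloop
endfacet
facet normal 0.110 -0.336 -0.935
outer loop
vertex 1.723 -0.959 0.0
vertex 1.334 -2.398 0.471
vertex 0.765 -1.568 0.106
endloop
endfacet
facet normal -0.110 0.336 0.935
outer loop
vertex 0.609 -1.092 1.435
vertex 2.135 -1.312 1.694
vertex 1.566 -0.482 1.329
endloop
endfacet
facet normal -0.840 -0.535 0.093
outer loop
vertex 1.177 -1.921 1.8
vertex 0.609 -1.092 1.435
vertex 1.334 -2.398 0.471
endloop
endfacet
facet normal -0.110 0.336 0.935
outer loop
vertex 1.177 -1.921 1.8
vertex 2.135 -1.312 1.694
vertex 0.609 -1.092 1.435
endloop
endfacet
facet normal 0.840 0.535 -0.093
outer loop
vertex 1.566 -0.482 1.329
vertex 2.135 -1.312 1.694
vertex 1.723 -0.959 0.0
endloop
endfacet
facet normal 0.111 -0.336 -0.935
outer loop
vertex 2.291 -1.788 0.365
vertex 1.334 -2.398 0.471
vertex 1.723 -0.959 0.0
endloop
endfacet
facet normal 0.840 0.535 -0.093
outer loop
vertex 1.723 -0.959 0.0
vertex 2.135 -1.312 1.694
vertex 2.291 -1.788 0.365
endloop
endfacet
facet normal 0.532 -0.775 0.341
outer loop
vertex 2.291 -1.788 0.365
vertex 1.177 -1.921 1.8
vertex 1.334 -2.398 0.471
endloop
endfacet
facet normal 0.531 -0.776 0.340
outer loop
vertex 2.135 -1.312 1.694
vertex 1.177 -1.921 1.8
vertex 2.291 -1.788 0.365
endloop
endfacet
facet normal -0.120 0.846 0.519
outer loop
vertex -0.847 -0.136 -3.65
vertex -1.233 -0.722 -2.784
vertex -0.142 -0.513 -2.873
endloop
endfacet
facet normal 0.421 0.905 0.057
outer loop
vertex -0.847 -0.136 -3.65
vertex -0.142 -0.513 -2.873
vertex 0.133 -0.573 -3.951
endloop
endfacet
facet normal 0.166 0.784 -0.598
outer loop
vertex -0.847 -0.136 -3.65
vertex 0.133 -0.573 -3.951
vertex -0.788 -0.819 -4.529
endloop
endfacet
facet normal -0.533 0.650 -0.541
outer loop
vertex -0.847 -0.136 -3.65
vertex -0.788 -0.819 -4.529
vertex -1.632 -0.911 -3.808
endloop
endfacet
facet normal -0.710 0.688 0.149
outer loop
vertex -0.847 -0.136 -3.65
vertex -1.632 -0.911 -3.808
vertex -1.233 -0.722 -2.784
endloop
endfacet
facet normal 0.896 0.393 0.207
outer loop
vertex 0.133 -0.573 -3.951
vertex -0.142 -0.513 -2.873
vertex 0.352 -1.429 -3.272
endloop
endfacet
facet normal 0.021 0.298 0.954
outer loop
vertex -0.142 -0.513 -2.873
vertex -1.233 -0.722 -2.784
vertex -0.492 -1.521 -2.551
endloop
endfacet
facet normal -0.934 0.043 0.356
outer loop
vertex -1.233 -0.722 -2.784
vertex -1.632 -0.911 -3.808
vertex -1.413 -1.767 -3.129
endloop
endfacet
facet normal -0.648 -0.018 -0.761
outer loop
vertex -1.632 -0.911 -3.808
vertex -0.788 -0.819 -4.529
vertex -1.138 -1.827 -4.207
endloop
endfacet
facet normal 0.482 0.199 -0.853
outer loop
vertex -0.788 -0.819 -4.529
vertex 0.133 -0.573 -3.951
vertex -0.047 -1.618 -4.296
endloop
endfacet
facet normal 0.533 -0.650 0.541
outer loop
vertex -0.433 -2.204 -3.43
vertex 0.352 -1.429 -3.272
vertex -0.492 -1.521 -2.551
endloop
endfacet
facet normal -0.166 -0.784 0.598
outer loop
vertex -0.433 -2.204 -3.43
vertex -0.492 -1.521 -2.551
vertex -1.413 -1.767 -3.129
endloop
endfacet
facet normal -0.421 -0.905 -0.057
outer loop
vertex -0.433 -2.204 -3.43
vertex -1.413 -1.767 -3.129
vertex -1.138 -1.827 -4.207
endloop
endfacet
facet normal 0.120 -0.846 -0.519
outer loop
vertex -0.433 -2.204 -3.43
vertex -1.138 -1.827 -4.207
vertex -0.047 -1.618 -4.296
endloop
endfacet
facet normal 0.710 -0.688 -0.149
outer loop
vertex -0.433 -2.204 -3.43
vertex -0.047 -1.618 -4.296
vertex 0.352 -1.429 -3.272
endloop
endfacet
facet normal 0.648 0.018 0.761
outer loop
vertex -0.492 -1.521 -2.551
vertex 0.352 -1.429 -3.272
vertex -0.142 -0.513 -2.873
endloop
endfacet
facet normal -0.482 -0.199 0.853
outer loop
vertex -1.413 -1.767 -3.129
vertex -0.492 -1.521 -2.551
vertex -1.233 -0.722 -2.784
endloop
endfacet
facet normal -0.896 -0.393 -0.207
outer loop
vertex -1.138 -1.827 -4.207
vertex -1.413 -1.767 -3.129
vertex -1.632 -0.911 -3.808
endloop
endfacet
facet normal -0.021 -0.298 -0.954
outer loop
vertex -0.047 -1.618 -4.296
vertex -1.138 -1.827 -4.207
vertex -0.788 -0.819 -4.529
endloop
endfacet
facet normal 0.934 -0.043 -0.356
outer loop
vertex 0.352 -1.429 -3.272
vertex -0.047 -1.618 -4.296
vertex 0.133 -0.573 -3.951
endloop
endfacet

endsolid


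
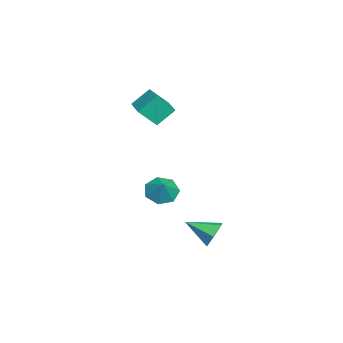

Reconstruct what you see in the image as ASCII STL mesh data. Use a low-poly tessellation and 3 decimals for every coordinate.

solid 
facet normal -0.940 -0.326 -0.101
outer loop
vertex -3.577 -4.154 4.505
vertex -3.825 -3.09 3.377
vertex -3.123 -5.143 3.473
endloop
endfacet
facet normal 0.158 -0.677 0.719
outer loop
vertex -1.355 -4.53 3.663
vertex -3.577 -4.154 4.505
vertex -3.123 -5.143 3.473
endloop
endfacet
facet normal -0.940 -0.326 -0.101
outer loop
vertex -3.123 -5.143 3.473
vertex -3.825 -3.09 3.377
vertex -3.371 -4.079 2.345
endloop
endfacet
facet normal 0.303 -0.659 -0.688
outer loop
vertex -3.371 -4.079 2.345
vertex -1.355 -4.53 3.663
vertex -3.123 -5.143 3.473
endloop
endfacet
facet normal -0.303 0.659 0.688
outer loop
vertex -3.577 -4.154 4.505
vertex -2.057 -2.477 3.567
vertex -3.825 -3.09 3.377
endloop
endfacet
facet normal 0.158 -0.677 0.719
outer loop
vertex -1.809 -3.541 4.695
vertex -3.577 -4.154 4.505
vertex -1.355 -4.53 3.663
endloop
endfacet
facet normal -0.303 0.659 0.688
outer loop
vertex -1.809 -3.541 4.695
vertex -2.057 -2.477 3.567
vertex -3.577 -4.154 4.505
endloop
endfacet
facet normal -0.158 0.677 -0.719
outer loop
vertex -3.825 -3.09 3.377
vertex -2.057 -2.477 3.567
vertex -3.371 -4.079 2.345
endloop
endfacet
facet normal 0.303 -0.659 -0.688
outer loop
vertex -1.603 -3.466 2.535
vertex -1.355 -4.53 3.663
vertex -3.371 -4.079 2.345
endloop
endfacet
facet normal -0.158 0.677 -0.719
outer loop
vertex -3.371 -4.079 2.345
vertex -2.057 -2.477 3.567
vertex -1.603 -3.466 2.535
endloop
endfacet
facet normal 0.940 0.326 0.101
outer loop
vertex -1.603 -3.466 2.535
vertex -1.809 -3.541 4.695
vertex -1.355 -4.53 3.663
endloop
endfacet
facet normal 0.940 0.326 0.101
outer loop
vertex -2.057 -2.477 3.567
vertex -1.809 -3.541 4.695
vertex -1.603 -3.466 2.535
endloop
endfacet
facet normal 0.112 0.900 -0.421
outer loop
vertex 4.4 0.034 -3.803
vertex 3.692 0.379 -3.254
vertex 4.6 0.411 -2.943
endloop
endfacet
facet normal 0.837 -0.545 0.044
outer loop
vertex 4.4 0.034 -3.803
vertex 4.6 0.411 -2.943
vertex 3.488 -1.259 -2.486
endloop
endfacet
facet normal 0.113 0.900 -0.422
outer loop
vertex 4.6 0.411 -2.943
vertex 3.692 0.379 -3.254
vertex 3.892 0.757 -2.394
endloop
endfacet
facet normal 0.559 -0.149 0.815
outer loop
vertex 4.6 0.411 -2.943
vertex 3.892 0.757 -2.394
vertex 3.488 -1.259 -2.486
endloop
endfacet
facet normal 0.111 0.900 -0.421
outer loop
vertex 3.892 0.757 -2.394
vertex 3.692 0.379 -3.254
vertex 2.984 0.724 -2.704
endloop
endfacet
facet normal -0.324 0.022 0.946
outer loop
vertex 3.892 0.757 -2.394
vertex 2.984 0.724 -2.704
vertex 3.488 -1.259 -2.486
endloop
endfacet
facet normal 0.111 0.900 -0.421
outer loop
vertex 2.984 0.724 -2.704
vertex 3.692 0.379 -3.254
vertex 2.784 0.346 -3.564
endloop
endfacet
facet normal -0.930 -0.203 0.306
outer loop
vertex 2.984 0.724 -2.704
vertex 2.784 0.346 -3.564
vertex 3.488 -1.259 -2.486
endloop
endfacet
facet normal 0.111 0.900 -0.422
outer loop
vertex 2.784 0.346 -3.564
vertex 3.692 0.379 -3.254
vertex 3.492 0.001 -4.113
endloop
endfacet
facet normal -0.652 -0.598 -0.465
outer loop
vertex 2.784 0.346 -3.564
vertex 3.492 0.001 -4.113
vertex 3.488 -1.259 -2.486
endloop
endfacet
facet normal 0.111 0.900 -0.422
outer loop
vertex 3.492 0.001 -4.113
vertex 3.692 0.379 -3.254
vertex 4.4 0.034 -3.803
endloop
endfacet
facet normal 0.231 -0.769 -0.595
outer loop
vertex 3.492 0.001 -4.113
vertex 4.4 0.034 -3.803
vertex 3.488 -1.259 -2.486
endloop
endfacet
facet normal -0.693 -0.184 -0.698
outer loop
vertex -3.49 -4.426 -4.25
vertex -4.018 -3.529 -3.962
vertex -3.241 -3.645 -4.703
endloop
endfacet
facet normal 0.945 -0.324 -0.039
outer loop
vertex -3.49 -4.426 -4.25
vertex -3.241 -3.645 -4.703
vertex -3.042 -3.271 -2.978
endloop
endfacet
facet normal -0.693 -0.184 -0.698
outer loop
vertex -3.241 -3.645 -4.703
vertex -4.018 -3.529 -3.962
vertex -3.577 -2.776 -4.598
endloop
endfacet
facet normal 0.909 0.374 -0.186
outer loop
vertex -3.241 -3.645 -4.703
vertex -3.577 -2.776 -4.598
vertex -3.042 -3.271 -2.978
endloop
endfacet
facet normal -0.693 -0.184 -0.698
outer loop
vertex -3.577 -2.776 -4.598
vertex -4.018 -3.529 -3.962
vertex -4.245 -2.475 -4.014
endloop
endfacet
facet normal 0.484 0.869 0.106
outer loop
vertex -3.577 -2.776 -4.598
vertex -4.245 -2.475 -4.014
vertex -3.042 -3.271 -2.978
endloop
endfacet
facet normal -0.693 -0.184 -0.698
outer loop
vertex -4.245 -2.475 -4.014
vertex -4.018 -3.529 -3.962
vertex -4.742 -2.967 -3.391
endloop
endfacet
facet normal -0.009 0.788 0.616
outer loop
vertex -4.245 -2.475 -4.014
vertex -4.742 -2.967 -3.391
vertex -3.042 -3.271 -2.978
endloop
endfacet
facet normal -0.692 -0.183 -0.698
outer loop
vertex -4.742 -2.967 -3.391
vertex -4.018 -3.529 -3.962
vertex -4.695 -3.883 -3.198
endloop
endfacet
facet normal -0.199 0.192 0.961
outer loop
vertex -4.742 -2.967 -3.391
vertex -4.695 -3.883 -3.198
vertex -3.042 -3.271 -2.978
endloop
endfacet
facet normal -0.692 -0.184 -0.698
outer loop
vertex -4.695 -3.883 -3.198
vertex -4.018 -3.529 -3.962
vertex -4.137 -4.532 -3.58
endloop
endfacet
facet normal 0.057 -0.470 0.881
outer loop
vertex -4.695 -3.883 -3.198
vertex -4.137 -4.532 -3.58
vertex -3.042 -3.271 -2.978
endloop
endfacet
facet normal -0.692 -0.184 -0.698
outer loop
vertex -4.137 -4.532 -3.58
vertex -4.018 -3.529 -3.962
vertex -3.49 -4.426 -4.25
endloop
endfacet
facet normal 0.566 -0.700 0.436
outer loop
vertex -4.137 -4.532 -3.58
vertex -3.49 -4.426 -4.25
vertex -3.042 -3.271 -2.978
endloop
endfacet

endsolid
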